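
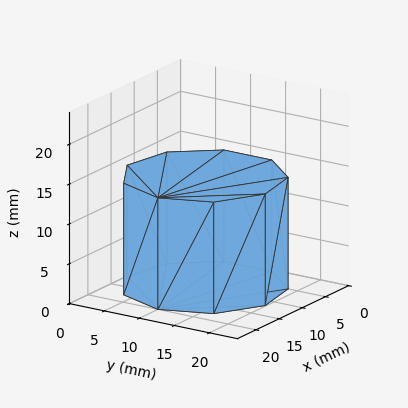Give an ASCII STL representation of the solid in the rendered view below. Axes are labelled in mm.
Reading the render: the shape is a regular 9-sided prism (a cylinder approximated with 9 flat sides), circumscribed radius ≈ 10 mm, height ≈ 14 mm (dimensions read to the nearest mm from the axis ticks). For the STL, each face is triangulated and given an outward normal.

solid part
  facet normal 0.0000 0.0000 -1.0000
    outer loop
      vertex 11.74 19.85 0.00
      vertex 17.66 16.43 0.00
      vertex 20.00 10.00 0.00
    endloop
  endfacet
  facet normal 0.0000 0.0000 -1.0000
    outer loop
      vertex 5.00 18.66 0.00
      vertex 11.74 19.85 0.00
      vertex 20.00 10.00 0.00
    endloop
  endfacet
  facet normal 0.0000 0.0000 -1.0000
    outer loop
      vertex 0.60 13.42 0.00
      vertex 5.00 18.66 0.00
      vertex 20.00 10.00 0.00
    endloop
  endfacet
  facet normal 0.0000 0.0000 -1.0000
    outer loop
      vertex 0.60 6.58 0.00
      vertex 0.60 13.42 0.00
      vertex 20.00 10.00 0.00
    endloop
  endfacet
  facet normal 0.0000 0.0000 -1.0000
    outer loop
      vertex 5.00 1.34 0.00
      vertex 0.60 6.58 0.00
      vertex 20.00 10.00 0.00
    endloop
  endfacet
  facet normal 0.0000 0.0000 -1.0000
    outer loop
      vertex 11.74 0.15 0.00
      vertex 5.00 1.34 0.00
      vertex 20.00 10.00 0.00
    endloop
  endfacet
  facet normal 0.0000 0.0000 -1.0000
    outer loop
      vertex 17.66 3.57 0.00
      vertex 11.74 0.15 0.00
      vertex 20.00 10.00 0.00
    endloop
  endfacet
  facet normal 0.0000 0.0000 1.0000
    outer loop
      vertex 20.00 10.00 14.00
      vertex 17.66 16.43 14.00
      vertex 11.74 19.85 14.00
    endloop
  endfacet
  facet normal 0.0000 0.0000 1.0000
    outer loop
      vertex 20.00 10.00 14.00
      vertex 11.74 19.85 14.00
      vertex 5.00 18.66 14.00
    endloop
  endfacet
  facet normal 0.0000 0.0000 1.0000
    outer loop
      vertex 20.00 10.00 14.00
      vertex 5.00 18.66 14.00
      vertex 0.60 13.42 14.00
    endloop
  endfacet
  facet normal 0.0000 0.0000 1.0000
    outer loop
      vertex 20.00 10.00 14.00
      vertex 0.60 13.42 14.00
      vertex 0.60 6.58 14.00
    endloop
  endfacet
  facet normal 0.0000 0.0000 1.0000
    outer loop
      vertex 20.00 10.00 14.00
      vertex 0.60 6.58 14.00
      vertex 5.00 1.34 14.00
    endloop
  endfacet
  facet normal 0.0000 0.0000 1.0000
    outer loop
      vertex 20.00 10.00 14.00
      vertex 5.00 1.34 14.00
      vertex 11.74 0.15 14.00
    endloop
  endfacet
  facet normal 0.0000 0.0000 1.0000
    outer loop
      vertex 20.00 10.00 14.00
      vertex 11.74 0.15 14.00
      vertex 17.66 3.57 14.00
    endloop
  endfacet
  facet normal 0.9397 0.3420 0.0000
    outer loop
      vertex 20.00 10.00 0.00
      vertex 17.66 16.43 0.00
      vertex 17.66 16.43 14.00
    endloop
  endfacet
  facet normal 0.9397 0.3420 0.0000
    outer loop
      vertex 20.00 10.00 0.00
      vertex 17.66 16.43 14.00
      vertex 20.00 10.00 14.00
    endloop
  endfacet
  facet normal 0.5002 0.8659 0.0000
    outer loop
      vertex 17.66 16.43 0.00
      vertex 11.74 19.85 0.00
      vertex 11.74 19.85 14.00
    endloop
  endfacet
  facet normal 0.5002 0.8659 0.0000
    outer loop
      vertex 17.66 16.43 0.00
      vertex 11.74 19.85 14.00
      vertex 17.66 16.43 14.00
    endloop
  endfacet
  facet normal -0.1739 0.9848 0.0000
    outer loop
      vertex 11.74 19.85 0.00
      vertex 5.00 18.66 0.00
      vertex 5.00 18.66 14.00
    endloop
  endfacet
  facet normal -0.1739 0.9848 0.0000
    outer loop
      vertex 11.74 19.85 0.00
      vertex 5.00 18.66 14.00
      vertex 11.74 19.85 14.00
    endloop
  endfacet
  facet normal -0.7658 0.6431 0.0000
    outer loop
      vertex 5.00 18.66 0.00
      vertex 0.60 13.42 0.00
      vertex 0.60 13.42 14.00
    endloop
  endfacet
  facet normal -0.7658 0.6431 0.0000
    outer loop
      vertex 5.00 18.66 0.00
      vertex 0.60 13.42 14.00
      vertex 5.00 18.66 14.00
    endloop
  endfacet
  facet normal -1.0000 0.0000 0.0000
    outer loop
      vertex 0.60 13.42 0.00
      vertex 0.60 6.58 0.00
      vertex 0.60 6.58 14.00
    endloop
  endfacet
  facet normal -1.0000 0.0000 0.0000
    outer loop
      vertex 0.60 13.42 0.00
      vertex 0.60 6.58 14.00
      vertex 0.60 13.42 14.00
    endloop
  endfacet
  facet normal -0.7658 -0.6431 0.0000
    outer loop
      vertex 0.60 6.58 0.00
      vertex 5.00 1.34 0.00
      vertex 5.00 1.34 14.00
    endloop
  endfacet
  facet normal -0.7658 -0.6431 0.0000
    outer loop
      vertex 0.60 6.58 0.00
      vertex 5.00 1.34 14.00
      vertex 0.60 6.58 14.00
    endloop
  endfacet
  facet normal -0.1739 -0.9848 0.0000
    outer loop
      vertex 5.00 1.34 0.00
      vertex 11.74 0.15 0.00
      vertex 11.74 0.15 14.00
    endloop
  endfacet
  facet normal -0.1739 -0.9848 0.0000
    outer loop
      vertex 5.00 1.34 0.00
      vertex 11.74 0.15 14.00
      vertex 5.00 1.34 14.00
    endloop
  endfacet
  facet normal 0.5002 -0.8659 0.0000
    outer loop
      vertex 11.74 0.15 0.00
      vertex 17.66 3.57 0.00
      vertex 17.66 3.57 14.00
    endloop
  endfacet
  facet normal 0.5002 -0.8659 0.0000
    outer loop
      vertex 11.74 0.15 0.00
      vertex 17.66 3.57 14.00
      vertex 11.74 0.15 14.00
    endloop
  endfacet
  facet normal 0.9397 -0.3420 0.0000
    outer loop
      vertex 17.66 3.57 0.00
      vertex 20.00 10.00 0.00
      vertex 20.00 10.00 14.00
    endloop
  endfacet
  facet normal 0.9397 -0.3420 0.0000
    outer loop
      vertex 17.66 3.57 0.00
      vertex 20.00 10.00 14.00
      vertex 17.66 3.57 14.00
    endloop
  endfacet
endsolid part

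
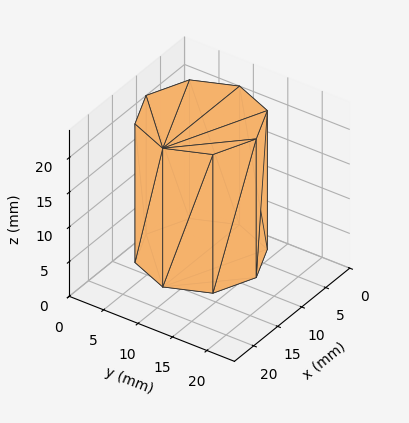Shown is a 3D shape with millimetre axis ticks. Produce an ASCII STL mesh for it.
Reading the render: the shape is a regular 8-sided prism (a cylinder approximated with 8 flat sides), circumscribed radius ≈ 8 mm, height ≈ 20 mm (dimensions read to the nearest mm from the axis ticks). For the STL, each face is triangulated and given an outward normal.

solid part
  facet normal 0.0000 0.0000 -1.0000
    outer loop
      vertex 8.00 16.00 0.00
      vertex 13.66 13.66 0.00
      vertex 16.00 8.00 0.00
    endloop
  endfacet
  facet normal 0.0000 0.0000 -1.0000
    outer loop
      vertex 2.34 13.66 0.00
      vertex 8.00 16.00 0.00
      vertex 16.00 8.00 0.00
    endloop
  endfacet
  facet normal 0.0000 0.0000 -1.0000
    outer loop
      vertex 0.00 8.00 0.00
      vertex 2.34 13.66 0.00
      vertex 16.00 8.00 0.00
    endloop
  endfacet
  facet normal 0.0000 0.0000 -1.0000
    outer loop
      vertex 2.34 2.34 0.00
      vertex 0.00 8.00 0.00
      vertex 16.00 8.00 0.00
    endloop
  endfacet
  facet normal 0.0000 0.0000 -1.0000
    outer loop
      vertex 8.00 0.00 0.00
      vertex 2.34 2.34 0.00
      vertex 16.00 8.00 0.00
    endloop
  endfacet
  facet normal 0.0000 0.0000 -1.0000
    outer loop
      vertex 13.66 2.34 0.00
      vertex 8.00 0.00 0.00
      vertex 16.00 8.00 0.00
    endloop
  endfacet
  facet normal 0.0000 0.0000 1.0000
    outer loop
      vertex 16.00 8.00 20.00
      vertex 13.66 13.66 20.00
      vertex 8.00 16.00 20.00
    endloop
  endfacet
  facet normal 0.0000 0.0000 1.0000
    outer loop
      vertex 16.00 8.00 20.00
      vertex 8.00 16.00 20.00
      vertex 2.34 13.66 20.00
    endloop
  endfacet
  facet normal 0.0000 0.0000 1.0000
    outer loop
      vertex 16.00 8.00 20.00
      vertex 2.34 13.66 20.00
      vertex 0.00 8.00 20.00
    endloop
  endfacet
  facet normal 0.0000 0.0000 1.0000
    outer loop
      vertex 16.00 8.00 20.00
      vertex 0.00 8.00 20.00
      vertex 2.34 2.34 20.00
    endloop
  endfacet
  facet normal 0.0000 0.0000 1.0000
    outer loop
      vertex 16.00 8.00 20.00
      vertex 2.34 2.34 20.00
      vertex 8.00 0.00 20.00
    endloop
  endfacet
  facet normal 0.0000 0.0000 1.0000
    outer loop
      vertex 16.00 8.00 20.00
      vertex 8.00 0.00 20.00
      vertex 13.66 2.34 20.00
    endloop
  endfacet
  facet normal 0.9241 0.3821 0.0000
    outer loop
      vertex 16.00 8.00 0.00
      vertex 13.66 13.66 0.00
      vertex 13.66 13.66 20.00
    endloop
  endfacet
  facet normal 0.9241 0.3821 0.0000
    outer loop
      vertex 16.00 8.00 0.00
      vertex 13.66 13.66 20.00
      vertex 16.00 8.00 20.00
    endloop
  endfacet
  facet normal 0.3821 0.9241 0.0000
    outer loop
      vertex 13.66 13.66 0.00
      vertex 8.00 16.00 0.00
      vertex 8.00 16.00 20.00
    endloop
  endfacet
  facet normal 0.3821 0.9241 0.0000
    outer loop
      vertex 13.66 13.66 0.00
      vertex 8.00 16.00 20.00
      vertex 13.66 13.66 20.00
    endloop
  endfacet
  facet normal -0.3821 0.9241 0.0000
    outer loop
      vertex 8.00 16.00 0.00
      vertex 2.34 13.66 0.00
      vertex 2.34 13.66 20.00
    endloop
  endfacet
  facet normal -0.3821 0.9241 0.0000
    outer loop
      vertex 8.00 16.00 0.00
      vertex 2.34 13.66 20.00
      vertex 8.00 16.00 20.00
    endloop
  endfacet
  facet normal -0.9241 0.3821 0.0000
    outer loop
      vertex 2.34 13.66 0.00
      vertex 0.00 8.00 0.00
      vertex 0.00 8.00 20.00
    endloop
  endfacet
  facet normal -0.9241 0.3821 0.0000
    outer loop
      vertex 2.34 13.66 0.00
      vertex 0.00 8.00 20.00
      vertex 2.34 13.66 20.00
    endloop
  endfacet
  facet normal -0.9241 -0.3821 0.0000
    outer loop
      vertex 0.00 8.00 0.00
      vertex 2.34 2.34 0.00
      vertex 2.34 2.34 20.00
    endloop
  endfacet
  facet normal -0.9241 -0.3821 0.0000
    outer loop
      vertex 0.00 8.00 0.00
      vertex 2.34 2.34 20.00
      vertex 0.00 8.00 20.00
    endloop
  endfacet
  facet normal -0.3821 -0.9241 0.0000
    outer loop
      vertex 2.34 2.34 0.00
      vertex 8.00 0.00 0.00
      vertex 8.00 0.00 20.00
    endloop
  endfacet
  facet normal -0.3821 -0.9241 0.0000
    outer loop
      vertex 2.34 2.34 0.00
      vertex 8.00 0.00 20.00
      vertex 2.34 2.34 20.00
    endloop
  endfacet
  facet normal 0.3821 -0.9241 0.0000
    outer loop
      vertex 8.00 0.00 0.00
      vertex 13.66 2.34 0.00
      vertex 13.66 2.34 20.00
    endloop
  endfacet
  facet normal 0.3821 -0.9241 0.0000
    outer loop
      vertex 8.00 0.00 0.00
      vertex 13.66 2.34 20.00
      vertex 8.00 0.00 20.00
    endloop
  endfacet
  facet normal 0.9241 -0.3821 0.0000
    outer loop
      vertex 13.66 2.34 0.00
      vertex 16.00 8.00 0.00
      vertex 16.00 8.00 20.00
    endloop
  endfacet
  facet normal 0.9241 -0.3821 0.0000
    outer loop
      vertex 13.66 2.34 0.00
      vertex 16.00 8.00 20.00
      vertex 13.66 2.34 20.00
    endloop
  endfacet
endsolid part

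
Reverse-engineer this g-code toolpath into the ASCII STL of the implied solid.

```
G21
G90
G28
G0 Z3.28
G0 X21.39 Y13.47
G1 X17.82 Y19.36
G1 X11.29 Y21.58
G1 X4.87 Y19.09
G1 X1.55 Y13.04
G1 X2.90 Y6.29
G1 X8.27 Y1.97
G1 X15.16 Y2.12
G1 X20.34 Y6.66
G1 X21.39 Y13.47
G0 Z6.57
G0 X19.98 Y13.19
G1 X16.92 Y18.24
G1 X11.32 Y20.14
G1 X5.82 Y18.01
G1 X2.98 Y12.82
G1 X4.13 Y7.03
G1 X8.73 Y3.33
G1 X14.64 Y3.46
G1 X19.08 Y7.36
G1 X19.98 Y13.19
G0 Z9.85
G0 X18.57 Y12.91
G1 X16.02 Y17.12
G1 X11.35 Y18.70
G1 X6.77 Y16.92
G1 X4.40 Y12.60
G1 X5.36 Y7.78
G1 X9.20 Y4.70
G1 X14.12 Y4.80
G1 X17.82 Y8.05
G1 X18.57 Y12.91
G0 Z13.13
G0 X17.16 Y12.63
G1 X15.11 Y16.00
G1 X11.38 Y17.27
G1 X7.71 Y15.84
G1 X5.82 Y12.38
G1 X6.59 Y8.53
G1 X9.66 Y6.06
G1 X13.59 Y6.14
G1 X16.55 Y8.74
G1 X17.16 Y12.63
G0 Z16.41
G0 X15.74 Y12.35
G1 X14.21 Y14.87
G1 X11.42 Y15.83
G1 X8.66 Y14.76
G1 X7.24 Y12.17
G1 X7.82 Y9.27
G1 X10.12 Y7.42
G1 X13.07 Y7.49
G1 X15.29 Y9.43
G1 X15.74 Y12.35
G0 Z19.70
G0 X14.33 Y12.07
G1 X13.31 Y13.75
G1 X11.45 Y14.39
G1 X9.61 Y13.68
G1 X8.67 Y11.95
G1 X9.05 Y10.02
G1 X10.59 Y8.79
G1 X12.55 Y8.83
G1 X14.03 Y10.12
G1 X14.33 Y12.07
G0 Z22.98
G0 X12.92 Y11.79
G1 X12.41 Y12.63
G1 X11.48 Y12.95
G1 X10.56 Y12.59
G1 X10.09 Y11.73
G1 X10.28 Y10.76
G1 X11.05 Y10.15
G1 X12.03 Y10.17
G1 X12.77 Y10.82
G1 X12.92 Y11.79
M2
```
solid part
  facet normal 0.0000 0.0000 -1.0000
    outer loop
      vertex 11.26 23.02 0.00
      vertex 18.72 20.48 0.00
      vertex 22.80 13.75 0.00
    endloop
  endfacet
  facet normal 0.0000 0.0000 -1.0000
    outer loop
      vertex 3.92 20.17 0.00
      vertex 11.26 23.02 0.00
      vertex 22.80 13.75 0.00
    endloop
  endfacet
  facet normal 0.0000 0.0000 -1.0000
    outer loop
      vertex 0.13 13.26 0.00
      vertex 3.92 20.17 0.00
      vertex 22.80 13.75 0.00
    endloop
  endfacet
  facet normal 0.0000 0.0000 -1.0000
    outer loop
      vertex 1.67 5.54 0.00
      vertex 0.13 13.26 0.00
      vertex 22.80 13.75 0.00
    endloop
  endfacet
  facet normal 0.0000 0.0000 -1.0000
    outer loop
      vertex 7.81 0.61 0.00
      vertex 1.67 5.54 0.00
      vertex 22.80 13.75 0.00
    endloop
  endfacet
  facet normal 0.0000 0.0000 -1.0000
    outer loop
      vertex 15.68 0.78 0.00
      vertex 7.81 0.61 0.00
      vertex 22.80 13.75 0.00
    endloop
  endfacet
  facet normal 0.0000 0.0000 -1.0000
    outer loop
      vertex 21.60 5.97 0.00
      vertex 15.68 0.78 0.00
      vertex 22.80 13.75 0.00
    endloop
  endfacet
  facet normal 0.7907 0.4793 0.3808
    outer loop
      vertex 22.80 13.75 0.00
      vertex 18.72 20.48 0.00
      vertex 11.51 11.51 26.26
    endloop
  endfacet
  facet normal 0.2980 0.8753 0.3808
    outer loop
      vertex 18.72 20.48 0.00
      vertex 11.26 23.02 0.00
      vertex 11.51 11.51 26.26
    endloop
  endfacet
  facet normal -0.3347 0.8619 0.3810
    outer loop
      vertex 11.26 23.02 0.00
      vertex 3.92 20.17 0.00
      vertex 11.51 11.51 26.26
    endloop
  endfacet
  facet normal -0.8107 0.4446 0.3809
    outer loop
      vertex 3.92 20.17 0.00
      vertex 0.13 13.26 0.00
      vertex 11.51 11.51 26.26
    endloop
  endfacet
  facet normal -0.9068 -0.1809 0.3809
    outer loop
      vertex 0.13 13.26 0.00
      vertex 1.67 5.54 0.00
      vertex 11.51 11.51 26.26
    endloop
  endfacet
  facet normal -0.5789 -0.7210 0.3808
    outer loop
      vertex 1.67 5.54 0.00
      vertex 7.81 0.61 0.00
      vertex 11.51 11.51 26.26
    endloop
  endfacet
  facet normal 0.0200 -0.9244 0.3809
    outer loop
      vertex 7.81 0.61 0.00
      vertex 15.68 0.78 0.00
      vertex 11.51 11.51 26.26
    endloop
  endfacet
  facet normal 0.6095 -0.6953 0.3809
    outer loop
      vertex 15.68 0.78 0.00
      vertex 21.60 5.97 0.00
      vertex 11.51 11.51 26.26
    endloop
  endfacet
  facet normal 0.9138 -0.1410 0.3809
    outer loop
      vertex 21.60 5.97 0.00
      vertex 22.80 13.75 0.00
      vertex 11.51 11.51 26.26
    endloop
  endfacet
endsolid part

The G0 Z moves step by Δz≈3.28 mm. The G1 loops shrink linearly with z, so the solid tapers from its base footprint up to z≈26.3. Closing with a flat bottom cap and the tapered top and triangulating gives 16 facets — a regular 9-sided pyramid, base circumscribed radius ≈ 11.5 mm, apex at z ≈ 26.3 mm.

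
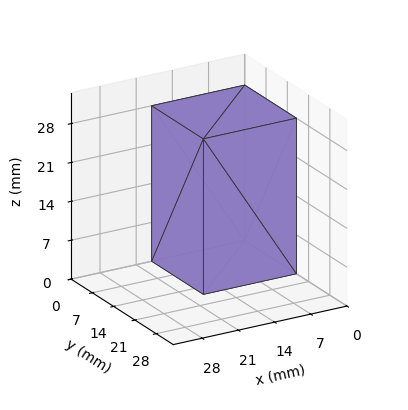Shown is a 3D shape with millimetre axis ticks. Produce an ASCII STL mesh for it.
Reading the render: the shape is a rectangular box, roughly 18 × 17 mm footprint and 28 mm tall (dimensions read to the nearest mm from the axis ticks). For the STL, each face is triangulated and given an outward normal.

solid part
  facet normal 0.0000 0.0000 -1.0000
    outer loop
      vertex 18.000 17.000 0.000
      vertex 18.000 0.000 0.000
      vertex 0.000 0.000 0.000
    endloop
  endfacet
  facet normal 0.0000 0.0000 -1.0000
    outer loop
      vertex 0.000 17.000 0.000
      vertex 18.000 17.000 0.000
      vertex 0.000 0.000 0.000
    endloop
  endfacet
  facet normal 0.0000 0.0000 1.0000
    outer loop
      vertex 0.000 0.000 28.000
      vertex 18.000 0.000 28.000
      vertex 18.000 17.000 28.000
    endloop
  endfacet
  facet normal 0.0000 0.0000 1.0000
    outer loop
      vertex 0.000 0.000 28.000
      vertex 18.000 17.000 28.000
      vertex 0.000 17.000 28.000
    endloop
  endfacet
  facet normal 0.0000 -1.0000 0.0000
    outer loop
      vertex 0.000 0.000 0.000
      vertex 18.000 0.000 0.000
      vertex 18.000 0.000 28.000
    endloop
  endfacet
  facet normal 0.0000 -1.0000 0.0000
    outer loop
      vertex 0.000 0.000 0.000
      vertex 18.000 0.000 28.000
      vertex 0.000 0.000 28.000
    endloop
  endfacet
  facet normal 0.0000 1.0000 0.0000
    outer loop
      vertex 18.000 17.000 28.000
      vertex 18.000 17.000 0.000
      vertex 0.000 17.000 0.000
    endloop
  endfacet
  facet normal 0.0000 1.0000 0.0000
    outer loop
      vertex 0.000 17.000 28.000
      vertex 18.000 17.000 28.000
      vertex 0.000 17.000 0.000
    endloop
  endfacet
  facet normal -1.0000 0.0000 0.0000
    outer loop
      vertex 0.000 17.000 28.000
      vertex 0.000 17.000 0.000
      vertex 0.000 0.000 0.000
    endloop
  endfacet
  facet normal -1.0000 0.0000 0.0000
    outer loop
      vertex 0.000 0.000 28.000
      vertex 0.000 17.000 28.000
      vertex 0.000 0.000 0.000
    endloop
  endfacet
  facet normal 1.0000 0.0000 0.0000
    outer loop
      vertex 18.000 0.000 0.000
      vertex 18.000 17.000 0.000
      vertex 18.000 17.000 28.000
    endloop
  endfacet
  facet normal 1.0000 0.0000 0.0000
    outer loop
      vertex 18.000 0.000 0.000
      vertex 18.000 17.000 28.000
      vertex 18.000 0.000 28.000
    endloop
  endfacet
endsolid part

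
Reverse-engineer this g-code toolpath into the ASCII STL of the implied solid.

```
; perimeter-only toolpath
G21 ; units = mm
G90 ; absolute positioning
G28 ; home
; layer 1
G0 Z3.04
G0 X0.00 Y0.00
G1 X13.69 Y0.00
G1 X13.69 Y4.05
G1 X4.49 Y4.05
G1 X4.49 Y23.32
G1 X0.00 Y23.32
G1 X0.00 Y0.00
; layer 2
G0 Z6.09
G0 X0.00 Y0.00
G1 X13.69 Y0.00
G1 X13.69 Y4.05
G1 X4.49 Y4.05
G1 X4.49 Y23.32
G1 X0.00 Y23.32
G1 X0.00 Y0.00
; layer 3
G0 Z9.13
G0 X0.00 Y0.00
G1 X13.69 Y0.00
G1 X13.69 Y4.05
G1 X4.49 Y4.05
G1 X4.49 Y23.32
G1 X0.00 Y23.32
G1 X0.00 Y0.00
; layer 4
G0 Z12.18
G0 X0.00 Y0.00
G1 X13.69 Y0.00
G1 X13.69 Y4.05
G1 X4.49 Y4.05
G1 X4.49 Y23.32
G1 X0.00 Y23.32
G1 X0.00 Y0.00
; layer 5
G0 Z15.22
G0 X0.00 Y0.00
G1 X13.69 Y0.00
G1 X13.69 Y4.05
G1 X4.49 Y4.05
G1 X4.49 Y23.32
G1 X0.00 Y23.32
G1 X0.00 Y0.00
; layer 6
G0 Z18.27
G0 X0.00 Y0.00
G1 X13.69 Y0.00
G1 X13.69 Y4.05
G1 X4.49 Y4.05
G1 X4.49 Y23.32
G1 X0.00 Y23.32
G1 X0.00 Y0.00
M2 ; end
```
solid part
  facet normal 0.0000 0.0000 -1.0000
    outer loop
      vertex 13.69 4.05 0.00
      vertex 13.69 0.00 0.00
      vertex 0.00 0.00 0.00
    endloop
  endfacet
  facet normal 0.0000 0.0000 -1.0000
    outer loop
      vertex 4.49 4.05 0.00
      vertex 13.69 4.05 0.00
      vertex 0.00 0.00 0.00
    endloop
  endfacet
  facet normal 0.0000 0.0000 -1.0000
    outer loop
      vertex 4.49 23.32 0.00
      vertex 4.49 4.05 0.00
      vertex 0.00 0.00 0.00
    endloop
  endfacet
  facet normal 0.0000 0.0000 -1.0000
    outer loop
      vertex 0.00 23.32 0.00
      vertex 4.49 23.32 0.00
      vertex 0.00 0.00 0.00
    endloop
  endfacet
  facet normal 0.0000 0.0000 1.0000
    outer loop
      vertex 0.00 0.00 18.27
      vertex 13.69 0.00 18.27
      vertex 13.69 4.05 18.27
    endloop
  endfacet
  facet normal 0.0000 0.0000 1.0000
    outer loop
      vertex 0.00 0.00 18.27
      vertex 13.69 4.05 18.27
      vertex 4.49 4.05 18.27
    endloop
  endfacet
  facet normal 0.0000 0.0000 1.0000
    outer loop
      vertex 0.00 0.00 18.27
      vertex 4.49 4.05 18.27
      vertex 4.49 23.32 18.27
    endloop
  endfacet
  facet normal 0.0000 0.0000 1.0000
    outer loop
      vertex 0.00 0.00 18.27
      vertex 4.49 23.32 18.27
      vertex 0.00 23.32 18.27
    endloop
  endfacet
  facet normal 0.0000 -1.0000 0.0000
    outer loop
      vertex 0.00 0.00 0.00
      vertex 13.69 0.00 0.00
      vertex 13.69 0.00 18.27
    endloop
  endfacet
  facet normal 0.0000 -1.0000 0.0000
    outer loop
      vertex 0.00 0.00 0.00
      vertex 13.69 0.00 18.27
      vertex 0.00 0.00 18.27
    endloop
  endfacet
  facet normal 1.0000 0.0000 0.0000
    outer loop
      vertex 13.69 0.00 0.00
      vertex 13.69 4.05 0.00
      vertex 13.69 4.05 18.27
    endloop
  endfacet
  facet normal 1.0000 0.0000 0.0000
    outer loop
      vertex 13.69 0.00 0.00
      vertex 13.69 4.05 18.27
      vertex 13.69 0.00 18.27
    endloop
  endfacet
  facet normal 0.0000 1.0000 0.0000
    outer loop
      vertex 13.69 4.05 0.00
      vertex 4.49 4.05 0.00
      vertex 4.49 4.05 18.27
    endloop
  endfacet
  facet normal 0.0000 1.0000 0.0000
    outer loop
      vertex 13.69 4.05 0.00
      vertex 4.49 4.05 18.27
      vertex 13.69 4.05 18.27
    endloop
  endfacet
  facet normal 1.0000 0.0000 0.0000
    outer loop
      vertex 4.49 4.05 0.00
      vertex 4.49 23.32 0.00
      vertex 4.49 23.32 18.27
    endloop
  endfacet
  facet normal 1.0000 0.0000 0.0000
    outer loop
      vertex 4.49 4.05 0.00
      vertex 4.49 23.32 18.27
      vertex 4.49 4.05 18.27
    endloop
  endfacet
  facet normal 0.0000 1.0000 0.0000
    outer loop
      vertex 4.49 23.32 0.00
      vertex 0.00 23.32 0.00
      vertex 0.00 23.32 18.27
    endloop
  endfacet
  facet normal 0.0000 1.0000 0.0000
    outer loop
      vertex 4.49 23.32 0.00
      vertex 0.00 23.32 18.27
      vertex 4.49 23.32 18.27
    endloop
  endfacet
  facet normal -1.0000 0.0000 0.0000
    outer loop
      vertex 0.00 23.32 0.00
      vertex 0.00 0.00 0.00
      vertex 0.00 0.00 18.27
    endloop
  endfacet
  facet normal -1.0000 0.0000 0.0000
    outer loop
      vertex 0.00 23.32 0.00
      vertex 0.00 0.00 18.27
      vertex 0.00 23.32 18.27
    endloop
  endfacet
endsolid part

The G0 Z moves step by Δz≈3.04 mm. Every layer's G1 loop is the same polygon, so the solid is a straight extrusion of it from z=0 to z≈18.3. Closing with flat bottom and top caps and triangulating gives 20 facets — an L-shaped prism: outer 13.7 × 23.3 mm, arm thicknesses ≈ 4.05 mm (horizontal) and 4.49 mm (vertical), extruded 18.3 mm in z.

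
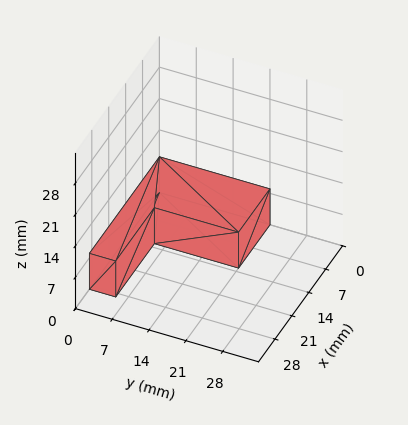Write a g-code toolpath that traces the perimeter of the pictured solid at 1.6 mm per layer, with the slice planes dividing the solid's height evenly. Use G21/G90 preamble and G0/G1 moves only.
Reading the render: the shape is an L-shaped prism: outer 29 × 21 mm, arm thicknesses ≈ 5 mm (horizontal) and 13 mm (vertical), extruded 8 mm in z (dimensions read to the nearest mm from the axis ticks). For the g-code, the solid's height is divided into equal slices at the stated Δz and each level perimeter traced with G1 moves after a G0 lift.

; perimeter-only toolpath
G21 ; units = mm
G90 ; absolute positioning
G28 ; home
; layer 1
G0 Z1.6
G0 X0.0 Y0.0
G1 X29.0 Y0.0
G1 X29.0 Y5.0
G1 X13.0 Y5.0
G1 X13.0 Y21.0
G1 X0.0 Y21.0
G1 X0.0 Y0.0
; layer 2
G0 Z3.2
G0 X0.0 Y0.0
G1 X29.0 Y0.0
G1 X29.0 Y5.0
G1 X13.0 Y5.0
G1 X13.0 Y21.0
G1 X0.0 Y21.0
G1 X0.0 Y0.0
; layer 3
G0 Z4.8
G0 X0.0 Y0.0
G1 X29.0 Y0.0
G1 X29.0 Y5.0
G1 X13.0 Y5.0
G1 X13.0 Y21.0
G1 X0.0 Y21.0
G1 X0.0 Y0.0
; layer 4
G0 Z6.4
G0 X0.0 Y0.0
G1 X29.0 Y0.0
G1 X29.0 Y5.0
G1 X13.0 Y5.0
G1 X13.0 Y21.0
G1 X0.0 Y21.0
G1 X0.0 Y0.0
; layer 5
G0 Z8.0
G0 X0.0 Y0.0
G1 X29.0 Y0.0
G1 X29.0 Y5.0
G1 X13.0 Y5.0
G1 X13.0 Y21.0
G1 X0.0 Y21.0
G1 X0.0 Y0.0
M2 ; end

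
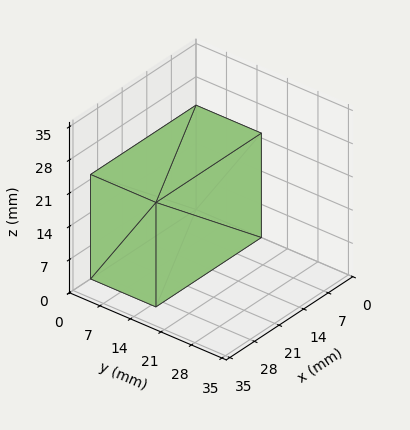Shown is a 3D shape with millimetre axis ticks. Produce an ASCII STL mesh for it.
Reading the render: the shape is a rectangular box, roughly 30 × 15 mm footprint and 22 mm tall (dimensions read to the nearest mm from the axis ticks). For the STL, each face is triangulated and given an outward normal.

solid part
  facet normal 0.0000 0.0000 -1.0000
    outer loop
      vertex 30.0 15.0 0.0
      vertex 30.0 0.0 0.0
      vertex 0.0 0.0 0.0
    endloop
  endfacet
  facet normal 0.0000 0.0000 -1.0000
    outer loop
      vertex 0.0 15.0 0.0
      vertex 30.0 15.0 0.0
      vertex 0.0 0.0 0.0
    endloop
  endfacet
  facet normal 0.0000 0.0000 1.0000
    outer loop
      vertex 0.0 0.0 22.0
      vertex 30.0 0.0 22.0
      vertex 30.0 15.0 22.0
    endloop
  endfacet
  facet normal 0.0000 0.0000 1.0000
    outer loop
      vertex 0.0 0.0 22.0
      vertex 30.0 15.0 22.0
      vertex 0.0 15.0 22.0
    endloop
  endfacet
  facet normal 0.0000 -1.0000 0.0000
    outer loop
      vertex 0.0 0.0 0.0
      vertex 30.0 0.0 0.0
      vertex 30.0 0.0 22.0
    endloop
  endfacet
  facet normal 0.0000 -1.0000 0.0000
    outer loop
      vertex 0.0 0.0 0.0
      vertex 30.0 0.0 22.0
      vertex 0.0 0.0 22.0
    endloop
  endfacet
  facet normal 0.0000 1.0000 0.0000
    outer loop
      vertex 30.0 15.0 22.0
      vertex 30.0 15.0 0.0
      vertex 0.0 15.0 0.0
    endloop
  endfacet
  facet normal 0.0000 1.0000 0.0000
    outer loop
      vertex 0.0 15.0 22.0
      vertex 30.0 15.0 22.0
      vertex 0.0 15.0 0.0
    endloop
  endfacet
  facet normal -1.0000 0.0000 0.0000
    outer loop
      vertex 0.0 15.0 22.0
      vertex 0.0 15.0 0.0
      vertex 0.0 0.0 0.0
    endloop
  endfacet
  facet normal -1.0000 0.0000 0.0000
    outer loop
      vertex 0.0 0.0 22.0
      vertex 0.0 15.0 22.0
      vertex 0.0 0.0 0.0
    endloop
  endfacet
  facet normal 1.0000 0.0000 0.0000
    outer loop
      vertex 30.0 0.0 0.0
      vertex 30.0 15.0 0.0
      vertex 30.0 15.0 22.0
    endloop
  endfacet
  facet normal 1.0000 0.0000 0.0000
    outer loop
      vertex 30.0 0.0 0.0
      vertex 30.0 15.0 22.0
      vertex 30.0 0.0 22.0
    endloop
  endfacet
endsolid part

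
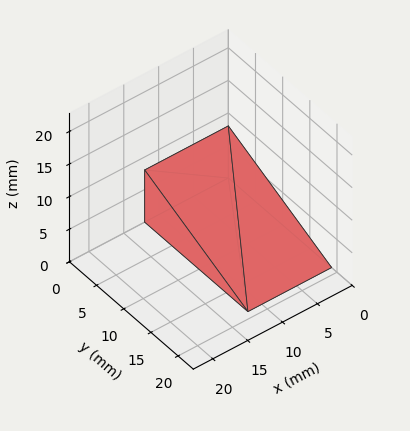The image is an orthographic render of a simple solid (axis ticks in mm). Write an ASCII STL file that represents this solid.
Reading the render: the shape is a wedge (ramp): 12 × 19 mm base, rising to 8 mm along the y=0 edge and sloping linearly to z=0 at y=19 (dimensions read to the nearest mm from the axis ticks). For the STL, each face is triangulated and given an outward normal.

solid part
  facet normal 0.0000 0.0000 -1.0000
    outer loop
      vertex 12.000 19.000 0.000
      vertex 12.000 0.000 0.000
      vertex 0.000 0.000 0.000
    endloop
  endfacet
  facet normal 0.0000 0.0000 -1.0000
    outer loop
      vertex 0.000 19.000 0.000
      vertex 12.000 19.000 0.000
      vertex 0.000 0.000 0.000
    endloop
  endfacet
  facet normal 0.0000 -1.0000 0.0000
    outer loop
      vertex 0.000 0.000 0.000
      vertex 12.000 0.000 0.000
      vertex 12.000 0.000 8.000
    endloop
  endfacet
  facet normal 0.0000 -1.0000 0.0000
    outer loop
      vertex 0.000 0.000 0.000
      vertex 12.000 0.000 8.000
      vertex 0.000 0.000 8.000
    endloop
  endfacet
  facet normal 0.0000 0.3881 0.9216
    outer loop
      vertex 0.000 0.000 8.000
      vertex 12.000 0.000 8.000
      vertex 12.000 19.000 0.000
    endloop
  endfacet
  facet normal 0.0000 0.3881 0.9216
    outer loop
      vertex 0.000 0.000 8.000
      vertex 12.000 19.000 0.000
      vertex 0.000 19.000 0.000
    endloop
  endfacet
  facet normal -1.0000 0.0000 0.0000
    outer loop
      vertex 0.000 0.000 8.000
      vertex 0.000 19.000 0.000
      vertex 0.000 0.000 0.000
    endloop
  endfacet
  facet normal 1.0000 0.0000 0.0000
    outer loop
      vertex 12.000 0.000 0.000
      vertex 12.000 19.000 0.000
      vertex 12.000 0.000 8.000
    endloop
  endfacet
endsolid part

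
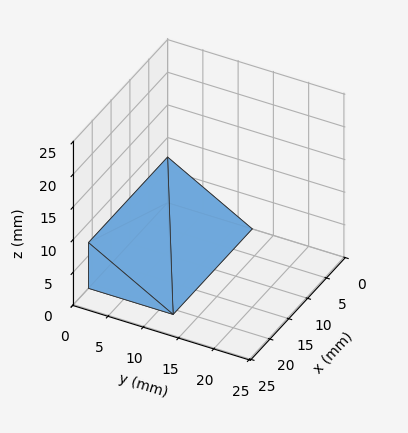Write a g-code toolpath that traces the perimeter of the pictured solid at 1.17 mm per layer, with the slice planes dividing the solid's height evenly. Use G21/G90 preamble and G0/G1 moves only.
Reading the render: the shape is a wedge (ramp): 21 × 12 mm base, rising to 7 mm along the y=0 edge and sloping linearly to z=0 at y=12 (dimensions read to the nearest mm from the axis ticks). For the g-code, the solid's height is divided into equal slices at the stated Δz and each level perimeter traced with G1 moves after a G0 lift.

; perimeter-only toolpath
G21 ; units = mm
G90 ; absolute positioning
G28 ; home
; layer 1
G0 Z1.17
G0 X0.00 Y0.00
G1 X21.00 Y0.00
G1 X21.00 Y10.00
G1 X0.00 Y10.00
G1 X0.00 Y0.00
; layer 2
G0 Z2.33
G0 X0.00 Y0.00
G1 X21.00 Y0.00
G1 X21.00 Y8.00
G1 X0.00 Y8.00
G1 X0.00 Y0.00
; layer 3
G0 Z3.50
G0 X0.00 Y0.00
G1 X21.00 Y0.00
G1 X21.00 Y6.00
G1 X0.00 Y6.00
G1 X0.00 Y0.00
; layer 4
G0 Z4.67
G0 X0.00 Y0.00
G1 X21.00 Y0.00
G1 X21.00 Y4.00
G1 X0.00 Y4.00
G1 X0.00 Y0.00
; layer 5
G0 Z5.83
G0 X0.00 Y0.00
G1 X21.00 Y0.00
G1 X21.00 Y2.00
G1 X0.00 Y2.00
G1 X0.00 Y0.00
M2 ; end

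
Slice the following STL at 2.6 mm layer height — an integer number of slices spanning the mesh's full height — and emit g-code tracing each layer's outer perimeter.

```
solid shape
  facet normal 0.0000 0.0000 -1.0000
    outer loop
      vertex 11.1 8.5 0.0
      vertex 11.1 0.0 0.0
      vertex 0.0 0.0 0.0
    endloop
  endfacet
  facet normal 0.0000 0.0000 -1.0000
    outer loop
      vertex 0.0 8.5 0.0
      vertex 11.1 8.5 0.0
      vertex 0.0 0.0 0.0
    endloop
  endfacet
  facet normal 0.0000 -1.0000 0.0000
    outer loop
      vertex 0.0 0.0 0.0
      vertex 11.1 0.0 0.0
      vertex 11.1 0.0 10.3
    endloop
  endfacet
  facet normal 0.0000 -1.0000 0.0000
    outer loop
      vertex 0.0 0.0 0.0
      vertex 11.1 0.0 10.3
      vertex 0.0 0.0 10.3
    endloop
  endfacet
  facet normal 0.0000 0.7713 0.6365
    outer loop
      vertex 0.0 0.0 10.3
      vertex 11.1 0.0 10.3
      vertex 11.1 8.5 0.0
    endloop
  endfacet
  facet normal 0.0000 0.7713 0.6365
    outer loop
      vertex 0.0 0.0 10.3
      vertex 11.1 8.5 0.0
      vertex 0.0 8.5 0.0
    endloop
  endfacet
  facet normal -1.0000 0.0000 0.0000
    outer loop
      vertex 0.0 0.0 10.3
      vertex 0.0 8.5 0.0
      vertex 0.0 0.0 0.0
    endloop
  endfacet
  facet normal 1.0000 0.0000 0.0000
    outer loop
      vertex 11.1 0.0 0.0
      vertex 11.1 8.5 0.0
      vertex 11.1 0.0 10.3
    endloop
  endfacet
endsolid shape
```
; perimeter-only toolpath
G21 ; units = mm
G90 ; absolute positioning
G28 ; home
; layer 1
G0 Z2.6
G0 X0.0 Y0.0
G1 X11.1 Y0.0
G1 X11.1 Y6.4
G1 X0.0 Y6.4
G1 X0.0 Y0.0
; layer 2
G0 Z5.2
G0 X0.0 Y0.0
G1 X11.1 Y0.0
G1 X11.1 Y4.2
G1 X0.0 Y4.2
G1 X0.0 Y0.0
; layer 3
G0 Z7.7
G0 X0.0 Y0.0
G1 X11.1 Y0.0
G1 X11.1 Y2.1
G1 X0.0 Y2.1
G1 X0.0 Y0.0
M2 ; end

The solid is a wedge (ramp): 11.1 × 8.5 mm base, rising to 10.3 mm along the y=0 edge and sloping linearly to z=0 at y=8.5. Slicing at Δz = 2.6 mm — 4 equal slices spanning the solid's height, so layer i sits at z = i·h/4 — gives 3 non-empty perimeters. Each is a 4-segment closed polygon; G0 lifts to the layer z and rapids to the start vertex, then G1 traces the edges. The cross-section shrinks linearly with z (the slice at the apex is degenerate and omitted).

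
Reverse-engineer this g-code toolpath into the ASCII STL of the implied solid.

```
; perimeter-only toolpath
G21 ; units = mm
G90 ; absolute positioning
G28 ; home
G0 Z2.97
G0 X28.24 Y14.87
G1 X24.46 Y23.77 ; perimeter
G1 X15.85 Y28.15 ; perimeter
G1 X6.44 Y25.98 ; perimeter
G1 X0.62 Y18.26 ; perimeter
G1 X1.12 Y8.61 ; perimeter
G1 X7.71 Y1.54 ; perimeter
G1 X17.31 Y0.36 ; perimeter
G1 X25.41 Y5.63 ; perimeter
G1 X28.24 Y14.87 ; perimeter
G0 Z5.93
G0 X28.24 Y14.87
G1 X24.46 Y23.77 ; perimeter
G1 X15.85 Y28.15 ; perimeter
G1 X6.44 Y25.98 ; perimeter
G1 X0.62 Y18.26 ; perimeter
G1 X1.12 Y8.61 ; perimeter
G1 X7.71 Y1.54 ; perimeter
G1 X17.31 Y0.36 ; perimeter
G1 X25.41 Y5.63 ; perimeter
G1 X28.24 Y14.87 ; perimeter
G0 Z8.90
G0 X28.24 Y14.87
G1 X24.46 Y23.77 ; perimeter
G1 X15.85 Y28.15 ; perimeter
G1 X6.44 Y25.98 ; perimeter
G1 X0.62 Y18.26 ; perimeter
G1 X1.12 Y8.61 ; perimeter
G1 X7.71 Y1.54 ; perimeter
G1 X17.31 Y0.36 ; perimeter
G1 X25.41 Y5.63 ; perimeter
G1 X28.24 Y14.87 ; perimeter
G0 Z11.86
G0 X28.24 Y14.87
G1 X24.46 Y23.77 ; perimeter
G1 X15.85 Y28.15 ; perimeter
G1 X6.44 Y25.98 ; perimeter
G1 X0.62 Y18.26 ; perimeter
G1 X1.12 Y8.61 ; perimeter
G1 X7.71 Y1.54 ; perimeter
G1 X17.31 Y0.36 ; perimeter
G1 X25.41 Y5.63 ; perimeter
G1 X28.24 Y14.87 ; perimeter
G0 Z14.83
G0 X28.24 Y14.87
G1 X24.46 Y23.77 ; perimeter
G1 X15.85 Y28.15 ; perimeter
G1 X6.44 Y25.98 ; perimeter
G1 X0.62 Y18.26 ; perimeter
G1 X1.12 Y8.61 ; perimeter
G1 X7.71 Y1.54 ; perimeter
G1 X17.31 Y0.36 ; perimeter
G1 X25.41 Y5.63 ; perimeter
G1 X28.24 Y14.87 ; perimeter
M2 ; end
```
solid part
  facet normal 0.0000 0.0000 -1.0000
    outer loop
      vertex 15.85 28.15 0.00
      vertex 24.46 23.77 0.00
      vertex 28.24 14.87 0.00
    endloop
  endfacet
  facet normal 0.0000 0.0000 -1.0000
    outer loop
      vertex 6.44 25.98 0.00
      vertex 15.85 28.15 0.00
      vertex 28.24 14.87 0.00
    endloop
  endfacet
  facet normal 0.0000 0.0000 -1.0000
    outer loop
      vertex 0.62 18.26 0.00
      vertex 6.44 25.98 0.00
      vertex 28.24 14.87 0.00
    endloop
  endfacet
  facet normal 0.0000 0.0000 -1.0000
    outer loop
      vertex 1.12 8.61 0.00
      vertex 0.62 18.26 0.00
      vertex 28.24 14.87 0.00
    endloop
  endfacet
  facet normal 0.0000 0.0000 -1.0000
    outer loop
      vertex 7.71 1.54 0.00
      vertex 1.12 8.61 0.00
      vertex 28.24 14.87 0.00
    endloop
  endfacet
  facet normal 0.0000 0.0000 -1.0000
    outer loop
      vertex 17.31 0.36 0.00
      vertex 7.71 1.54 0.00
      vertex 28.24 14.87 0.00
    endloop
  endfacet
  facet normal 0.0000 0.0000 -1.0000
    outer loop
      vertex 25.41 5.63 0.00
      vertex 17.31 0.36 0.00
      vertex 28.24 14.87 0.00
    endloop
  endfacet
  facet normal 0.0000 0.0000 1.0000
    outer loop
      vertex 28.24 14.87 14.83
      vertex 24.46 23.77 14.83
      vertex 15.85 28.15 14.83
    endloop
  endfacet
  facet normal 0.0000 0.0000 1.0000
    outer loop
      vertex 28.24 14.87 14.83
      vertex 15.85 28.15 14.83
      vertex 6.44 25.98 14.83
    endloop
  endfacet
  facet normal 0.0000 0.0000 1.0000
    outer loop
      vertex 28.24 14.87 14.83
      vertex 6.44 25.98 14.83
      vertex 0.62 18.26 14.83
    endloop
  endfacet
  facet normal 0.0000 0.0000 1.0000
    outer loop
      vertex 28.24 14.87 14.83
      vertex 0.62 18.26 14.83
      vertex 1.12 8.61 14.83
    endloop
  endfacet
  facet normal 0.0000 0.0000 1.0000
    outer loop
      vertex 28.24 14.87 14.83
      vertex 1.12 8.61 14.83
      vertex 7.71 1.54 14.83
    endloop
  endfacet
  facet normal 0.0000 0.0000 1.0000
    outer loop
      vertex 28.24 14.87 14.83
      vertex 7.71 1.54 14.83
      vertex 17.31 0.36 14.83
    endloop
  endfacet
  facet normal 0.0000 0.0000 1.0000
    outer loop
      vertex 28.24 14.87 14.83
      vertex 17.31 0.36 14.83
      vertex 25.41 5.63 14.83
    endloop
  endfacet
  facet normal 0.9204 0.3909 0.0000
    outer loop
      vertex 28.24 14.87 0.00
      vertex 24.46 23.77 0.00
      vertex 24.46 23.77 14.83
    endloop
  endfacet
  facet normal 0.9204 0.3909 0.0000
    outer loop
      vertex 28.24 14.87 0.00
      vertex 24.46 23.77 14.83
      vertex 28.24 14.87 14.83
    endloop
  endfacet
  facet normal 0.4534 0.8913 0.0000
    outer loop
      vertex 24.46 23.77 0.00
      vertex 15.85 28.15 0.00
      vertex 15.85 28.15 14.83
    endloop
  endfacet
  facet normal 0.4534 0.8913 0.0000
    outer loop
      vertex 24.46 23.77 0.00
      vertex 15.85 28.15 14.83
      vertex 24.46 23.77 14.83
    endloop
  endfacet
  facet normal -0.2247 0.9744 0.0000
    outer loop
      vertex 15.85 28.15 0.00
      vertex 6.44 25.98 0.00
      vertex 6.44 25.98 14.83
    endloop
  endfacet
  facet normal -0.2247 0.9744 0.0000
    outer loop
      vertex 15.85 28.15 0.00
      vertex 6.44 25.98 14.83
      vertex 15.85 28.15 14.83
    endloop
  endfacet
  facet normal -0.7985 0.6020 0.0000
    outer loop
      vertex 6.44 25.98 0.00
      vertex 0.62 18.26 0.00
      vertex 0.62 18.26 14.83
    endloop
  endfacet
  facet normal -0.7985 0.6020 0.0000
    outer loop
      vertex 6.44 25.98 0.00
      vertex 0.62 18.26 14.83
      vertex 6.44 25.98 14.83
    endloop
  endfacet
  facet normal -0.9987 -0.0517 0.0000
    outer loop
      vertex 0.62 18.26 0.00
      vertex 1.12 8.61 0.00
      vertex 1.12 8.61 14.83
    endloop
  endfacet
  facet normal -0.9987 -0.0517 0.0000
    outer loop
      vertex 0.62 18.26 0.00
      vertex 1.12 8.61 14.83
      vertex 0.62 18.26 14.83
    endloop
  endfacet
  facet normal -0.7315 -0.6818 0.0000
    outer loop
      vertex 1.12 8.61 0.00
      vertex 7.71 1.54 0.00
      vertex 7.71 1.54 14.83
    endloop
  endfacet
  facet normal -0.7315 -0.6818 0.0000
    outer loop
      vertex 1.12 8.61 0.00
      vertex 7.71 1.54 14.83
      vertex 1.12 8.61 14.83
    endloop
  endfacet
  facet normal -0.1220 -0.9925 0.0000
    outer loop
      vertex 7.71 1.54 0.00
      vertex 17.31 0.36 0.00
      vertex 17.31 0.36 14.83
    endloop
  endfacet
  facet normal -0.1220 -0.9925 0.0000
    outer loop
      vertex 7.71 1.54 0.00
      vertex 17.31 0.36 14.83
      vertex 7.71 1.54 14.83
    endloop
  endfacet
  facet normal 0.5454 -0.8382 0.0000
    outer loop
      vertex 17.31 0.36 0.00
      vertex 25.41 5.63 0.00
      vertex 25.41 5.63 14.83
    endloop
  endfacet
  facet normal 0.5454 -0.8382 0.0000
    outer loop
      vertex 17.31 0.36 0.00
      vertex 25.41 5.63 14.83
      vertex 17.31 0.36 14.83
    endloop
  endfacet
  facet normal 0.9562 -0.2928 0.0000
    outer loop
      vertex 25.41 5.63 0.00
      vertex 28.24 14.87 0.00
      vertex 28.24 14.87 14.83
    endloop
  endfacet
  facet normal 0.9562 -0.2928 0.0000
    outer loop
      vertex 25.41 5.63 0.00
      vertex 28.24 14.87 14.83
      vertex 25.41 5.63 14.83
    endloop
  endfacet
endsolid part

The G0 Z moves step by Δz≈2.97 mm. Every layer's G1 loop is the same polygon, so the solid is a straight extrusion of it from z=0 to z≈14.8. Closing with flat bottom and top caps and triangulating gives 32 facets — a regular 9-sided prism (a cylinder approximated with 9 flat sides), circumscribed radius ≈ 14.1 mm, height ≈ 14.8 mm.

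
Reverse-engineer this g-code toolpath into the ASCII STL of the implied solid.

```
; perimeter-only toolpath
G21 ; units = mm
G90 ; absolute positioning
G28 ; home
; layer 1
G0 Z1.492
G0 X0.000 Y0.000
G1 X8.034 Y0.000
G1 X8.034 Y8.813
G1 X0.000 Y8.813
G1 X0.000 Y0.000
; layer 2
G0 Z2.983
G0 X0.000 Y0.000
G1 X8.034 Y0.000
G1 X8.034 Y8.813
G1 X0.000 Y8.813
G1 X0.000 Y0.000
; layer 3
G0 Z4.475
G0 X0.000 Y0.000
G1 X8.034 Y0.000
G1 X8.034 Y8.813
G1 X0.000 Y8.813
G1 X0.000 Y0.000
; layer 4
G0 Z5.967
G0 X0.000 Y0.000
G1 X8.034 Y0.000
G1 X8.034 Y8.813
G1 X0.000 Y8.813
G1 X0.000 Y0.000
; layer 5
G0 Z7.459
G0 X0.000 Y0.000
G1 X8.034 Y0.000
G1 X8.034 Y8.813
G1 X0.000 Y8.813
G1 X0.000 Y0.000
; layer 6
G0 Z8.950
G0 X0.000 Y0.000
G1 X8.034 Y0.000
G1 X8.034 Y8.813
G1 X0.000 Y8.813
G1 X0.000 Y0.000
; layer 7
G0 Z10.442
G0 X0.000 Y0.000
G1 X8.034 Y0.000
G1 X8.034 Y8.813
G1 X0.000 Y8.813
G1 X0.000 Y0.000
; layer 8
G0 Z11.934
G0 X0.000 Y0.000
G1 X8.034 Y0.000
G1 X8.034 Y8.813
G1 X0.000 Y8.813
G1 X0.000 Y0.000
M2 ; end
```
solid part
  facet normal 0.0000 0.0000 -1.0000
    outer loop
      vertex 8.034 8.813 0.000
      vertex 8.034 0.000 0.000
      vertex 0.000 0.000 0.000
    endloop
  endfacet
  facet normal 0.0000 0.0000 -1.0000
    outer loop
      vertex 0.000 8.813 0.000
      vertex 8.034 8.813 0.000
      vertex 0.000 0.000 0.000
    endloop
  endfacet
  facet normal 0.0000 0.0000 1.0000
    outer loop
      vertex 0.000 0.000 11.934
      vertex 8.034 0.000 11.934
      vertex 8.034 8.813 11.934
    endloop
  endfacet
  facet normal 0.0000 0.0000 1.0000
    outer loop
      vertex 0.000 0.000 11.934
      vertex 8.034 8.813 11.934
      vertex 0.000 8.813 11.934
    endloop
  endfacet
  facet normal 0.0000 -1.0000 0.0000
    outer loop
      vertex 0.000 0.000 0.000
      vertex 8.034 0.000 0.000
      vertex 8.034 0.000 11.934
    endloop
  endfacet
  facet normal 0.0000 -1.0000 0.0000
    outer loop
      vertex 0.000 0.000 0.000
      vertex 8.034 0.000 11.934
      vertex 0.000 0.000 11.934
    endloop
  endfacet
  facet normal 0.0000 1.0000 0.0000
    outer loop
      vertex 8.034 8.813 11.934
      vertex 8.034 8.813 0.000
      vertex 0.000 8.813 0.000
    endloop
  endfacet
  facet normal 0.0000 1.0000 0.0000
    outer loop
      vertex 0.000 8.813 11.934
      vertex 8.034 8.813 11.934
      vertex 0.000 8.813 0.000
    endloop
  endfacet
  facet normal -1.0000 0.0000 0.0000
    outer loop
      vertex 0.000 8.813 11.934
      vertex 0.000 8.813 0.000
      vertex 0.000 0.000 0.000
    endloop
  endfacet
  facet normal -1.0000 0.0000 0.0000
    outer loop
      vertex 0.000 0.000 11.934
      vertex 0.000 8.813 11.934
      vertex 0.000 0.000 0.000
    endloop
  endfacet
  facet normal 1.0000 0.0000 0.0000
    outer loop
      vertex 8.034 0.000 0.000
      vertex 8.034 8.813 0.000
      vertex 8.034 8.813 11.934
    endloop
  endfacet
  facet normal 1.0000 0.0000 0.0000
    outer loop
      vertex 8.034 0.000 0.000
      vertex 8.034 8.813 11.934
      vertex 8.034 0.000 11.934
    endloop
  endfacet
endsolid part

The G0 Z moves step by Δz≈1.492 mm. Every layer's G1 loop is the same polygon, so the solid is a straight extrusion of it from z=0 to z≈11.9. Closing with flat bottom and top caps and triangulating gives 12 facets — a rectangular box, roughly 8.03 × 8.81 mm footprint and 11.9 mm tall.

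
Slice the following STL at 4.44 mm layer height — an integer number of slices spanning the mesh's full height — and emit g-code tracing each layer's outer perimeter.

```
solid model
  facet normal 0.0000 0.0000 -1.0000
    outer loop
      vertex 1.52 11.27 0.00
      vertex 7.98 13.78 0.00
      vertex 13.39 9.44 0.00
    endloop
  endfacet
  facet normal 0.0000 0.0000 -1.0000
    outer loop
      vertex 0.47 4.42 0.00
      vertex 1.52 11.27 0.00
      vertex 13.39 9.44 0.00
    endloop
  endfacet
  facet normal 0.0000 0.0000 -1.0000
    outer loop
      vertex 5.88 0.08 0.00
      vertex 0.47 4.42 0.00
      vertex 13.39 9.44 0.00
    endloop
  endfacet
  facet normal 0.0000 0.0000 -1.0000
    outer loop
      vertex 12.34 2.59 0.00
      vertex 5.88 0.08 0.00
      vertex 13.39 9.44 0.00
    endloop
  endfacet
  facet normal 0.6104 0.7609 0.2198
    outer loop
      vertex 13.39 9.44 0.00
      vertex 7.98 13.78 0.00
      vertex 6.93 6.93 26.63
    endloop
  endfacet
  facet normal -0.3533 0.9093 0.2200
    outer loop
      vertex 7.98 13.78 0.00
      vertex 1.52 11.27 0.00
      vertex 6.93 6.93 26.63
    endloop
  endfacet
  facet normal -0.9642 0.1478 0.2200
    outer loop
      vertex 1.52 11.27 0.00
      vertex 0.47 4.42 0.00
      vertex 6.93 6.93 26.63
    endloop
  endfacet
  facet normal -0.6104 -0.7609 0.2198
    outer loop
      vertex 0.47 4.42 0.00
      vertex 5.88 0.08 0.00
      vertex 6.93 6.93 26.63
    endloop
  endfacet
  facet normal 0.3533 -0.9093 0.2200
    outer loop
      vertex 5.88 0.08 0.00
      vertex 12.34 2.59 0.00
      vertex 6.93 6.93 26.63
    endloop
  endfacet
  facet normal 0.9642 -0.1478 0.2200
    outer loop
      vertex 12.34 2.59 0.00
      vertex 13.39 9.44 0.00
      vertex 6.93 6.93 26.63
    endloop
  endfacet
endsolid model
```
; perimeter-only toolpath
G21 ; units = mm
G90 ; absolute positioning
G28 ; home
; layer 1
G0 Z4.44
G0 X12.31 Y9.02
G1 X7.80 Y12.64
G1 X2.42 Y10.55
G1 X1.55 Y4.84
G1 X6.05 Y1.22
G1 X11.44 Y3.31
G1 X12.31 Y9.02
; layer 2
G0 Z8.88
G0 X11.24 Y8.60
G1 X7.63 Y11.50
G1 X3.32 Y9.82
G1 X2.62 Y5.26
G1 X6.23 Y2.36
G1 X10.54 Y4.04
G1 X11.24 Y8.60
; layer 3
G0 Z13.32
G0 X10.16 Y8.18
G1 X7.46 Y10.35
G1 X4.23 Y9.10
G1 X3.70 Y5.68
G1 X6.41 Y3.51
G1 X9.63 Y4.76
G1 X10.16 Y8.18
; layer 4
G0 Z17.75
G0 X9.08 Y7.77
G1 X7.28 Y9.21
G1 X5.13 Y8.38
G1 X4.78 Y6.09
G1 X6.58 Y4.65
G1 X8.73 Y5.48
G1 X9.08 Y7.77
; layer 5
G0 Z22.19
G0 X8.01 Y7.35
G1 X7.11 Y8.07
G1 X6.03 Y7.65
G1 X5.85 Y6.51
G1 X6.75 Y5.79
G1 X7.83 Y6.21
G1 X8.01 Y7.35
M2 ; end

The solid is a regular 6-sided pyramid, base circumscribed radius ≈ 6.93 mm, apex at z ≈ 26.6 mm. Slicing at Δz = 4.44 mm — 6 equal slices spanning the solid's height, so layer i sits at z = i·h/6 — gives 5 non-empty perimeters. Each is a 6-segment closed polygon; G0 lifts to the layer z and rapids to the start vertex, then G1 traces the edges. The cross-section shrinks linearly with z (the slice at the apex is degenerate and omitted).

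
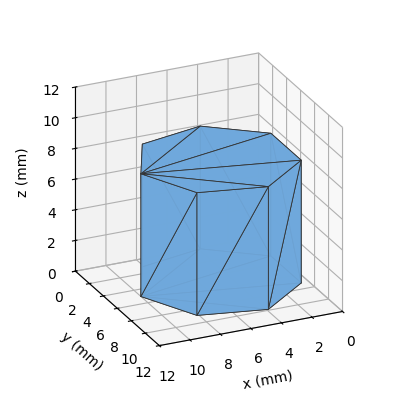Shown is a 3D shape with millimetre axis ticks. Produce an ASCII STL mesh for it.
Reading the render: the shape is a regular 7-sided prism (a cylinder approximated with 7 flat sides), circumscribed radius ≈ 5 mm, height ≈ 8 mm (dimensions read to the nearest mm from the axis ticks). For the STL, each face is triangulated and given an outward normal.

solid part
  facet normal 0.0000 0.0000 -1.0000
    outer loop
      vertex 3.887 9.875 0.000
      vertex 8.117 8.909 0.000
      vertex 10.000 5.000 0.000
    endloop
  endfacet
  facet normal 0.0000 0.0000 -1.0000
    outer loop
      vertex 0.495 7.169 0.000
      vertex 3.887 9.875 0.000
      vertex 10.000 5.000 0.000
    endloop
  endfacet
  facet normal 0.0000 0.0000 -1.0000
    outer loop
      vertex 0.495 2.831 0.000
      vertex 0.495 7.169 0.000
      vertex 10.000 5.000 0.000
    endloop
  endfacet
  facet normal 0.0000 0.0000 -1.0000
    outer loop
      vertex 3.887 0.125 0.000
      vertex 0.495 2.831 0.000
      vertex 10.000 5.000 0.000
    endloop
  endfacet
  facet normal 0.0000 0.0000 -1.0000
    outer loop
      vertex 8.117 1.091 0.000
      vertex 3.887 0.125 0.000
      vertex 10.000 5.000 0.000
    endloop
  endfacet
  facet normal 0.0000 0.0000 1.0000
    outer loop
      vertex 10.000 5.000 8.000
      vertex 8.117 8.909 8.000
      vertex 3.887 9.875 8.000
    endloop
  endfacet
  facet normal 0.0000 0.0000 1.0000
    outer loop
      vertex 10.000 5.000 8.000
      vertex 3.887 9.875 8.000
      vertex 0.495 7.169 8.000
    endloop
  endfacet
  facet normal 0.0000 0.0000 1.0000
    outer loop
      vertex 10.000 5.000 8.000
      vertex 0.495 7.169 8.000
      vertex 0.495 2.831 8.000
    endloop
  endfacet
  facet normal 0.0000 0.0000 1.0000
    outer loop
      vertex 10.000 5.000 8.000
      vertex 0.495 2.831 8.000
      vertex 3.887 0.125 8.000
    endloop
  endfacet
  facet normal 0.0000 0.0000 1.0000
    outer loop
      vertex 10.000 5.000 8.000
      vertex 3.887 0.125 8.000
      vertex 8.117 1.091 8.000
    endloop
  endfacet
  facet normal 0.9009 0.4340 0.0000
    outer loop
      vertex 10.000 5.000 0.000
      vertex 8.117 8.909 0.000
      vertex 8.117 8.909 8.000
    endloop
  endfacet
  facet normal 0.9009 0.4340 0.0000
    outer loop
      vertex 10.000 5.000 0.000
      vertex 8.117 8.909 8.000
      vertex 10.000 5.000 8.000
    endloop
  endfacet
  facet normal 0.2226 0.9749 0.0000
    outer loop
      vertex 8.117 8.909 0.000
      vertex 3.887 9.875 0.000
      vertex 3.887 9.875 8.000
    endloop
  endfacet
  facet normal 0.2226 0.9749 0.0000
    outer loop
      vertex 8.117 8.909 0.000
      vertex 3.887 9.875 8.000
      vertex 8.117 8.909 8.000
    endloop
  endfacet
  facet normal -0.6236 0.7817 0.0000
    outer loop
      vertex 3.887 9.875 0.000
      vertex 0.495 7.169 0.000
      vertex 0.495 7.169 8.000
    endloop
  endfacet
  facet normal -0.6236 0.7817 0.0000
    outer loop
      vertex 3.887 9.875 0.000
      vertex 0.495 7.169 8.000
      vertex 3.887 9.875 8.000
    endloop
  endfacet
  facet normal -1.0000 0.0000 0.0000
    outer loop
      vertex 0.495 7.169 0.000
      vertex 0.495 2.831 0.000
      vertex 0.495 2.831 8.000
    endloop
  endfacet
  facet normal -1.0000 0.0000 0.0000
    outer loop
      vertex 0.495 7.169 0.000
      vertex 0.495 2.831 8.000
      vertex 0.495 7.169 8.000
    endloop
  endfacet
  facet normal -0.6236 -0.7817 0.0000
    outer loop
      vertex 0.495 2.831 0.000
      vertex 3.887 0.125 0.000
      vertex 3.887 0.125 8.000
    endloop
  endfacet
  facet normal -0.6236 -0.7817 0.0000
    outer loop
      vertex 0.495 2.831 0.000
      vertex 3.887 0.125 8.000
      vertex 0.495 2.831 8.000
    endloop
  endfacet
  facet normal 0.2226 -0.9749 0.0000
    outer loop
      vertex 3.887 0.125 0.000
      vertex 8.117 1.091 0.000
      vertex 8.117 1.091 8.000
    endloop
  endfacet
  facet normal 0.2226 -0.9749 0.0000
    outer loop
      vertex 3.887 0.125 0.000
      vertex 8.117 1.091 8.000
      vertex 3.887 0.125 8.000
    endloop
  endfacet
  facet normal 0.9009 -0.4340 0.0000
    outer loop
      vertex 8.117 1.091 0.000
      vertex 10.000 5.000 0.000
      vertex 10.000 5.000 8.000
    endloop
  endfacet
  facet normal 0.9009 -0.4340 0.0000
    outer loop
      vertex 8.117 1.091 0.000
      vertex 10.000 5.000 8.000
      vertex 8.117 1.091 8.000
    endloop
  endfacet
endsolid part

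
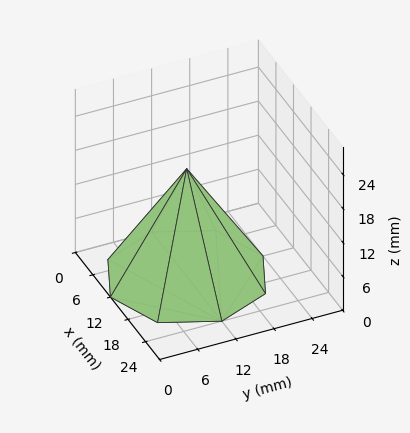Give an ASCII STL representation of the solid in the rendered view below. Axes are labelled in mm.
Reading the render: the shape is a regular 8-sided pyramid, base circumscribed radius ≈ 12 mm, apex at z ≈ 19 mm (dimensions read to the nearest mm from the axis ticks). For the STL, each face is triangulated and given an outward normal.

solid part
  facet normal 0.0000 0.0000 -1.0000
    outer loop
      vertex 12.00 24.00 0.00
      vertex 20.49 20.49 0.00
      vertex 24.00 12.00 0.00
    endloop
  endfacet
  facet normal 0.0000 0.0000 -1.0000
    outer loop
      vertex 3.51 20.49 0.00
      vertex 12.00 24.00 0.00
      vertex 24.00 12.00 0.00
    endloop
  endfacet
  facet normal 0.0000 0.0000 -1.0000
    outer loop
      vertex 0.00 12.00 0.00
      vertex 3.51 20.49 0.00
      vertex 24.00 12.00 0.00
    endloop
  endfacet
  facet normal 0.0000 0.0000 -1.0000
    outer loop
      vertex 3.51 3.51 0.00
      vertex 0.00 12.00 0.00
      vertex 24.00 12.00 0.00
    endloop
  endfacet
  facet normal 0.0000 0.0000 -1.0000
    outer loop
      vertex 12.00 0.00 0.00
      vertex 3.51 3.51 0.00
      vertex 24.00 12.00 0.00
    endloop
  endfacet
  facet normal 0.0000 0.0000 -1.0000
    outer loop
      vertex 20.49 3.51 0.00
      vertex 12.00 0.00 0.00
      vertex 24.00 12.00 0.00
    endloop
  endfacet
  facet normal 0.7981 0.3300 0.5041
    outer loop
      vertex 24.00 12.00 0.00
      vertex 20.49 20.49 0.00
      vertex 12.00 12.00 19.00
    endloop
  endfacet
  facet normal 0.3300 0.7981 0.5041
    outer loop
      vertex 20.49 20.49 0.00
      vertex 12.00 24.00 0.00
      vertex 12.00 12.00 19.00
    endloop
  endfacet
  facet normal -0.3300 0.7981 0.5041
    outer loop
      vertex 12.00 24.00 0.00
      vertex 3.51 20.49 0.00
      vertex 12.00 12.00 19.00
    endloop
  endfacet
  facet normal -0.7981 0.3300 0.5041
    outer loop
      vertex 3.51 20.49 0.00
      vertex 0.00 12.00 0.00
      vertex 12.00 12.00 19.00
    endloop
  endfacet
  facet normal -0.7981 -0.3300 0.5041
    outer loop
      vertex 0.00 12.00 0.00
      vertex 3.51 3.51 0.00
      vertex 12.00 12.00 19.00
    endloop
  endfacet
  facet normal -0.3300 -0.7981 0.5041
    outer loop
      vertex 3.51 3.51 0.00
      vertex 12.00 0.00 0.00
      vertex 12.00 12.00 19.00
    endloop
  endfacet
  facet normal 0.3300 -0.7981 0.5041
    outer loop
      vertex 12.00 0.00 0.00
      vertex 20.49 3.51 0.00
      vertex 12.00 12.00 19.00
    endloop
  endfacet
  facet normal 0.7981 -0.3300 0.5041
    outer loop
      vertex 20.49 3.51 0.00
      vertex 24.00 12.00 0.00
      vertex 12.00 12.00 19.00
    endloop
  endfacet
endsolid part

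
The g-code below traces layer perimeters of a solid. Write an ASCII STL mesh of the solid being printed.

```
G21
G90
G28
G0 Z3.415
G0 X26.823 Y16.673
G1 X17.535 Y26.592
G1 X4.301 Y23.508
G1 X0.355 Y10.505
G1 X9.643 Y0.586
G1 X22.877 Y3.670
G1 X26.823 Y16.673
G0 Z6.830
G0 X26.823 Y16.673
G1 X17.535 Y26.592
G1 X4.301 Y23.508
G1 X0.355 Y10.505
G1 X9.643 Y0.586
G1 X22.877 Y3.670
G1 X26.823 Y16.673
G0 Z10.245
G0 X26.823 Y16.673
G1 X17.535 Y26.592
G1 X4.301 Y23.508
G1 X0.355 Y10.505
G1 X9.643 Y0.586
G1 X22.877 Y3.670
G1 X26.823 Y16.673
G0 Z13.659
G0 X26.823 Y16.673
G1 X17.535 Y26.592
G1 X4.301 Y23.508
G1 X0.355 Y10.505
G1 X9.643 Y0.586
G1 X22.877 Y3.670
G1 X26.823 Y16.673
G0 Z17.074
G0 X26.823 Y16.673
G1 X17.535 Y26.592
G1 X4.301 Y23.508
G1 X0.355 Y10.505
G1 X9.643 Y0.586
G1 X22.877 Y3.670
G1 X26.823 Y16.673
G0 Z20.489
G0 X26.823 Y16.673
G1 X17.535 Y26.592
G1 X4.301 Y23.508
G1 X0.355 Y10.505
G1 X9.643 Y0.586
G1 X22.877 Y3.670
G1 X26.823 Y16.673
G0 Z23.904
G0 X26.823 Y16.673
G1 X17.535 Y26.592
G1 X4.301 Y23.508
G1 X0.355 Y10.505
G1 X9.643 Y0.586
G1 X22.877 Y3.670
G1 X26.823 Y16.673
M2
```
solid part
  facet normal 0.0000 0.0000 -1.0000
    outer loop
      vertex 4.301 23.508 0.000
      vertex 17.535 26.592 0.000
      vertex 26.823 16.673 0.000
    endloop
  endfacet
  facet normal 0.0000 0.0000 -1.0000
    outer loop
      vertex 0.355 10.505 0.000
      vertex 4.301 23.508 0.000
      vertex 26.823 16.673 0.000
    endloop
  endfacet
  facet normal 0.0000 0.0000 -1.0000
    outer loop
      vertex 9.643 0.586 0.000
      vertex 0.355 10.505 0.000
      vertex 26.823 16.673 0.000
    endloop
  endfacet
  facet normal 0.0000 0.0000 -1.0000
    outer loop
      vertex 22.877 3.670 0.000
      vertex 9.643 0.586 0.000
      vertex 26.823 16.673 0.000
    endloop
  endfacet
  facet normal 0.0000 0.0000 1.0000
    outer loop
      vertex 26.823 16.673 23.904
      vertex 17.535 26.592 23.904
      vertex 4.301 23.508 23.904
    endloop
  endfacet
  facet normal 0.0000 0.0000 1.0000
    outer loop
      vertex 26.823 16.673 23.904
      vertex 4.301 23.508 23.904
      vertex 0.355 10.505 23.904
    endloop
  endfacet
  facet normal 0.0000 0.0000 1.0000
    outer loop
      vertex 26.823 16.673 23.904
      vertex 0.355 10.505 23.904
      vertex 9.643 0.586 23.904
    endloop
  endfacet
  facet normal 0.0000 0.0000 1.0000
    outer loop
      vertex 26.823 16.673 23.904
      vertex 9.643 0.586 23.904
      vertex 22.877 3.670 23.904
    endloop
  endfacet
  facet normal 0.7299 0.6835 0.0000
    outer loop
      vertex 26.823 16.673 0.000
      vertex 17.535 26.592 0.000
      vertex 17.535 26.592 23.904
    endloop
  endfacet
  facet normal 0.7299 0.6835 0.0000
    outer loop
      vertex 26.823 16.673 0.000
      vertex 17.535 26.592 23.904
      vertex 26.823 16.673 23.904
    endloop
  endfacet
  facet normal -0.2270 0.9739 0.0000
    outer loop
      vertex 17.535 26.592 0.000
      vertex 4.301 23.508 0.000
      vertex 4.301 23.508 23.904
    endloop
  endfacet
  facet normal -0.2270 0.9739 0.0000
    outer loop
      vertex 17.535 26.592 0.000
      vertex 4.301 23.508 23.904
      vertex 17.535 26.592 23.904
    endloop
  endfacet
  facet normal -0.9569 0.2904 0.0000
    outer loop
      vertex 4.301 23.508 0.000
      vertex 0.355 10.505 0.000
      vertex 0.355 10.505 23.904
    endloop
  endfacet
  facet normal -0.9569 0.2904 0.0000
    outer loop
      vertex 4.301 23.508 0.000
      vertex 0.355 10.505 23.904
      vertex 4.301 23.508 23.904
    endloop
  endfacet
  facet normal -0.7299 -0.6835 0.0000
    outer loop
      vertex 0.355 10.505 0.000
      vertex 9.643 0.586 0.000
      vertex 9.643 0.586 23.904
    endloop
  endfacet
  facet normal -0.7299 -0.6835 0.0000
    outer loop
      vertex 0.355 10.505 0.000
      vertex 9.643 0.586 23.904
      vertex 0.355 10.505 23.904
    endloop
  endfacet
  facet normal 0.2270 -0.9739 0.0000
    outer loop
      vertex 9.643 0.586 0.000
      vertex 22.877 3.670 0.000
      vertex 22.877 3.670 23.904
    endloop
  endfacet
  facet normal 0.2270 -0.9739 0.0000
    outer loop
      vertex 9.643 0.586 0.000
      vertex 22.877 3.670 23.904
      vertex 9.643 0.586 23.904
    endloop
  endfacet
  facet normal 0.9569 -0.2904 0.0000
    outer loop
      vertex 22.877 3.670 0.000
      vertex 26.823 16.673 0.000
      vertex 26.823 16.673 23.904
    endloop
  endfacet
  facet normal 0.9569 -0.2904 0.0000
    outer loop
      vertex 22.877 3.670 0.000
      vertex 26.823 16.673 23.904
      vertex 22.877 3.670 23.904
    endloop
  endfacet
endsolid part

The G0 Z moves step by Δz≈3.415 mm. Every layer's G1 loop is the same polygon, so the solid is a straight extrusion of it from z=0 to z≈23.9. Closing with flat bottom and top caps and triangulating gives 20 facets — a regular 6-sided prism (a cylinder approximated with 6 flat sides), circumscribed radius ≈ 13.6 mm, height ≈ 23.9 mm.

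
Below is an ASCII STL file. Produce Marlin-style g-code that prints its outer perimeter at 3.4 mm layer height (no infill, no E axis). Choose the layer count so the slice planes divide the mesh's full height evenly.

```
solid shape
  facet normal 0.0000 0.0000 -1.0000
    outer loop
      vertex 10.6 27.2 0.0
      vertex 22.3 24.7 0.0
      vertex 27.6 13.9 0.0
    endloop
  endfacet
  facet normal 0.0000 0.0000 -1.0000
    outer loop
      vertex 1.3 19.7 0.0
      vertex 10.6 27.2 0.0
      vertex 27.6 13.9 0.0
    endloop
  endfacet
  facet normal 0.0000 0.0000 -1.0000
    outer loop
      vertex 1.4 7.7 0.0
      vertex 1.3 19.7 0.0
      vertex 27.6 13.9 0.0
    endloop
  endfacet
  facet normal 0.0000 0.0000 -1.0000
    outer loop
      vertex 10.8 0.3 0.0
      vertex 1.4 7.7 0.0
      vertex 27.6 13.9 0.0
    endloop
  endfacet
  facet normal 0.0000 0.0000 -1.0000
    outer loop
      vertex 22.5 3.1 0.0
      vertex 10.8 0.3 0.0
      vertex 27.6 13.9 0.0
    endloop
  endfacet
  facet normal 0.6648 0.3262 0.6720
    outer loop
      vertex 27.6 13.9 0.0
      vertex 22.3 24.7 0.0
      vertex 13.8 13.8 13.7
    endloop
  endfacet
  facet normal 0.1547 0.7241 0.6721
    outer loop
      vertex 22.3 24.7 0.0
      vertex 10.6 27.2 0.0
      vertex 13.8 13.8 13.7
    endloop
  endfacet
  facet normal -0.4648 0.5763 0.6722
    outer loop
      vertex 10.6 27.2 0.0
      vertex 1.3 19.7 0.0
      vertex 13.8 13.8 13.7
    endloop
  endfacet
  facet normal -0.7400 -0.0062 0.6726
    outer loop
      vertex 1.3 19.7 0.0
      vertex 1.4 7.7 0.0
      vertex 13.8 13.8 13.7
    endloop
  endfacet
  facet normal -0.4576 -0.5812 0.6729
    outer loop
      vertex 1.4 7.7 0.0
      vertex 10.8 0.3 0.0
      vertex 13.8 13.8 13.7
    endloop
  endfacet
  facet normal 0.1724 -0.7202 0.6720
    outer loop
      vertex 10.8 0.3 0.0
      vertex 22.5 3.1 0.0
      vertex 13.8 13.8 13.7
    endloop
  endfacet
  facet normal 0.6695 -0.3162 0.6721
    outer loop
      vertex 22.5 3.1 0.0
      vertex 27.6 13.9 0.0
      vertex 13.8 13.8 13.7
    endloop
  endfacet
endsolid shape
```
; perimeter-only toolpath
G21 ; units = mm
G90 ; absolute positioning
G28 ; home
; layer 1
G0 Z3.4
G0 X24.2 Y13.9
G1 X20.2 Y22.0
G1 X11.4 Y23.8
G1 X4.4 Y18.2
G1 X4.5 Y9.2
G1 X11.6 Y3.7
G1 X20.3 Y5.8
G1 X24.2 Y13.9
; layer 2
G0 Z6.8
G0 X20.7 Y13.9
G1 X18.1 Y19.2
G1 X12.2 Y20.5
G1 X7.6 Y16.8
G1 X7.6 Y10.8
G1 X12.3 Y7.1
G1 X18.1 Y8.5
G1 X20.7 Y13.9
; layer 3
G0 Z10.3
G0 X17.3 Y13.8
G1 X15.9 Y16.5
G1 X13.0 Y17.2
G1 X10.7 Y15.3
G1 X10.7 Y12.3
G1 X13.1 Y10.4
G1 X16.0 Y11.1
G1 X17.3 Y13.8
M2 ; end

The solid is a regular 7-sided pyramid, base circumscribed radius ≈ 13.8 mm, apex at z ≈ 13.7 mm. Slicing at Δz = 3.4 mm — 4 equal slices spanning the solid's height, so layer i sits at z = i·h/4 — gives 3 non-empty perimeters. Each is a 7-segment closed polygon; G0 lifts to the layer z and rapids to the start vertex, then G1 traces the edges. The cross-section shrinks linearly with z (the slice at the apex is degenerate and omitted).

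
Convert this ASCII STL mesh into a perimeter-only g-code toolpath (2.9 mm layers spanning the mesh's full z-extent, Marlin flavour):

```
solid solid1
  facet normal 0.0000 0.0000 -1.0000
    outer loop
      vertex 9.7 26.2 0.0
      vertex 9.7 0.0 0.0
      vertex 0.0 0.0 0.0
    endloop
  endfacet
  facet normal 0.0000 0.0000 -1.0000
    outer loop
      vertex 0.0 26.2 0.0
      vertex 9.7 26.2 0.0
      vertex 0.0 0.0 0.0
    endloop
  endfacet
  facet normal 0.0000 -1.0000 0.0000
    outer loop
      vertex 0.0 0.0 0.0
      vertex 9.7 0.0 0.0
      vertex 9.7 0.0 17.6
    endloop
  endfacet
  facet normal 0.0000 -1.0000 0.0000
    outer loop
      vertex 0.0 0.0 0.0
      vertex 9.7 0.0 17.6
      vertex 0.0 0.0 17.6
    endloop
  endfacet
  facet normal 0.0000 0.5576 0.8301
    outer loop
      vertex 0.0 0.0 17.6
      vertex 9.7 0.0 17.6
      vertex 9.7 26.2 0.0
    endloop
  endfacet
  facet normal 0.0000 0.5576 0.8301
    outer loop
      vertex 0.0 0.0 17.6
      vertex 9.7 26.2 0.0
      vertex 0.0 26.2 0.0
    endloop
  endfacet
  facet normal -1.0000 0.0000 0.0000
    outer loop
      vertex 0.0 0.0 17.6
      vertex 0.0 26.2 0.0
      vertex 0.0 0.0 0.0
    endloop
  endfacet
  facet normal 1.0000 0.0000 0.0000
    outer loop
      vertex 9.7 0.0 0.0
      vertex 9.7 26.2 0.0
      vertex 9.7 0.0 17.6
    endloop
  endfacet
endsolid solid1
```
; perimeter-only toolpath
G21 ; units = mm
G90 ; absolute positioning
G28 ; home
; layer 1
G0 Z2.9
G0 X0.0 Y0.0
G1 X9.7 Y0.0
G1 X9.7 Y21.8
G1 X0.0 Y21.8
G1 X0.0 Y0.0
; layer 2
G0 Z5.9
G0 X0.0 Y0.0
G1 X9.7 Y0.0
G1 X9.7 Y17.5
G1 X0.0 Y17.5
G1 X0.0 Y0.0
; layer 3
G0 Z8.8
G0 X0.0 Y0.0
G1 X9.7 Y0.0
G1 X9.7 Y13.1
G1 X0.0 Y13.1
G1 X0.0 Y0.0
; layer 4
G0 Z11.7
G0 X0.0 Y0.0
G1 X9.7 Y0.0
G1 X9.7 Y8.7
G1 X0.0 Y8.7
G1 X0.0 Y0.0
; layer 5
G0 Z14.7
G0 X0.0 Y0.0
G1 X9.7 Y0.0
G1 X9.7 Y4.4
G1 X0.0 Y4.4
G1 X0.0 Y0.0
M2 ; end

The solid is a wedge (ramp): 9.7 × 26.2 mm base, rising to 17.6 mm along the y=0 edge and sloping linearly to z=0 at y=26.2. Slicing at Δz = 2.9 mm — 6 equal slices spanning the solid's height, so layer i sits at z = i·h/6 — gives 5 non-empty perimeters. Each is a 4-segment closed polygon; G0 lifts to the layer z and rapids to the start vertex, then G1 traces the edges. The cross-section shrinks linearly with z (the slice at the apex is degenerate and omitted).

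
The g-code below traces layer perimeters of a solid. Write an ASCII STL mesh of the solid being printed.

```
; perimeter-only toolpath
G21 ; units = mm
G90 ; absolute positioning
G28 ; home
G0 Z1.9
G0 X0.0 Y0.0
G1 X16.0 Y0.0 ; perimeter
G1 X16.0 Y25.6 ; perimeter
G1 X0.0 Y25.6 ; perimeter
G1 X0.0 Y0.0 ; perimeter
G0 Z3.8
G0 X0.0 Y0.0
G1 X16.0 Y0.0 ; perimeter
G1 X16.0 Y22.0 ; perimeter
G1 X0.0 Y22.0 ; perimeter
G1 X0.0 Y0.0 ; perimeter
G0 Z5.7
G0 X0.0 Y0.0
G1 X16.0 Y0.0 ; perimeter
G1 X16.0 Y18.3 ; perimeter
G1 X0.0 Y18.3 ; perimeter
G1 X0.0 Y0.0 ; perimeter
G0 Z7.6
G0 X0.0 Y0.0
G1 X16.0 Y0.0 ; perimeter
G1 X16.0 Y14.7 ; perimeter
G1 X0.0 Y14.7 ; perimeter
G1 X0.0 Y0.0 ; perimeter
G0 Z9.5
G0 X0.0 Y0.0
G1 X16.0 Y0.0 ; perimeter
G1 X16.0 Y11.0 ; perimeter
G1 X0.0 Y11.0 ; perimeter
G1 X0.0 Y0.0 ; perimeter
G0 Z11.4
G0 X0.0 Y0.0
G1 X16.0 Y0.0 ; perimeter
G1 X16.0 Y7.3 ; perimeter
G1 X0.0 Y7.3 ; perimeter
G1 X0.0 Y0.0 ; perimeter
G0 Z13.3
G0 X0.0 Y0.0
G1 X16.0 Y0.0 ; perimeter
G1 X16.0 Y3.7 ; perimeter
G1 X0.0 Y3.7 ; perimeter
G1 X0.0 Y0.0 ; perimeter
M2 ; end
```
solid part
  facet normal 0.0000 0.0000 -1.0000
    outer loop
      vertex 16.0 29.3 0.0
      vertex 16.0 0.0 0.0
      vertex 0.0 0.0 0.0
    endloop
  endfacet
  facet normal 0.0000 0.0000 -1.0000
    outer loop
      vertex 0.0 29.3 0.0
      vertex 16.0 29.3 0.0
      vertex 0.0 0.0 0.0
    endloop
  endfacet
  facet normal 0.0000 -1.0000 0.0000
    outer loop
      vertex 0.0 0.0 0.0
      vertex 16.0 0.0 0.0
      vertex 16.0 0.0 15.2
    endloop
  endfacet
  facet normal 0.0000 -1.0000 0.0000
    outer loop
      vertex 0.0 0.0 0.0
      vertex 16.0 0.0 15.2
      vertex 0.0 0.0 15.2
    endloop
  endfacet
  facet normal 0.0000 0.4605 0.8877
    outer loop
      vertex 0.0 0.0 15.2
      vertex 16.0 0.0 15.2
      vertex 16.0 29.3 0.0
    endloop
  endfacet
  facet normal 0.0000 0.4605 0.8877
    outer loop
      vertex 0.0 0.0 15.2
      vertex 16.0 29.3 0.0
      vertex 0.0 29.3 0.0
    endloop
  endfacet
  facet normal -1.0000 0.0000 0.0000
    outer loop
      vertex 0.0 0.0 15.2
      vertex 0.0 29.3 0.0
      vertex 0.0 0.0 0.0
    endloop
  endfacet
  facet normal 1.0000 0.0000 0.0000
    outer loop
      vertex 16.0 0.0 0.0
      vertex 16.0 29.3 0.0
      vertex 16.0 0.0 15.2
    endloop
  endfacet
endsolid part

The G0 Z moves step by Δz≈1.9 mm. The G1 loops shrink linearly with z, so the solid tapers from its base footprint up to z≈15.2. Closing with a flat bottom cap and the tapered top and triangulating gives 8 facets — a wedge (ramp): 16 × 29.3 mm base, rising to 15.2 mm along the y=0 edge and sloping linearly to z=0 at y=29.3.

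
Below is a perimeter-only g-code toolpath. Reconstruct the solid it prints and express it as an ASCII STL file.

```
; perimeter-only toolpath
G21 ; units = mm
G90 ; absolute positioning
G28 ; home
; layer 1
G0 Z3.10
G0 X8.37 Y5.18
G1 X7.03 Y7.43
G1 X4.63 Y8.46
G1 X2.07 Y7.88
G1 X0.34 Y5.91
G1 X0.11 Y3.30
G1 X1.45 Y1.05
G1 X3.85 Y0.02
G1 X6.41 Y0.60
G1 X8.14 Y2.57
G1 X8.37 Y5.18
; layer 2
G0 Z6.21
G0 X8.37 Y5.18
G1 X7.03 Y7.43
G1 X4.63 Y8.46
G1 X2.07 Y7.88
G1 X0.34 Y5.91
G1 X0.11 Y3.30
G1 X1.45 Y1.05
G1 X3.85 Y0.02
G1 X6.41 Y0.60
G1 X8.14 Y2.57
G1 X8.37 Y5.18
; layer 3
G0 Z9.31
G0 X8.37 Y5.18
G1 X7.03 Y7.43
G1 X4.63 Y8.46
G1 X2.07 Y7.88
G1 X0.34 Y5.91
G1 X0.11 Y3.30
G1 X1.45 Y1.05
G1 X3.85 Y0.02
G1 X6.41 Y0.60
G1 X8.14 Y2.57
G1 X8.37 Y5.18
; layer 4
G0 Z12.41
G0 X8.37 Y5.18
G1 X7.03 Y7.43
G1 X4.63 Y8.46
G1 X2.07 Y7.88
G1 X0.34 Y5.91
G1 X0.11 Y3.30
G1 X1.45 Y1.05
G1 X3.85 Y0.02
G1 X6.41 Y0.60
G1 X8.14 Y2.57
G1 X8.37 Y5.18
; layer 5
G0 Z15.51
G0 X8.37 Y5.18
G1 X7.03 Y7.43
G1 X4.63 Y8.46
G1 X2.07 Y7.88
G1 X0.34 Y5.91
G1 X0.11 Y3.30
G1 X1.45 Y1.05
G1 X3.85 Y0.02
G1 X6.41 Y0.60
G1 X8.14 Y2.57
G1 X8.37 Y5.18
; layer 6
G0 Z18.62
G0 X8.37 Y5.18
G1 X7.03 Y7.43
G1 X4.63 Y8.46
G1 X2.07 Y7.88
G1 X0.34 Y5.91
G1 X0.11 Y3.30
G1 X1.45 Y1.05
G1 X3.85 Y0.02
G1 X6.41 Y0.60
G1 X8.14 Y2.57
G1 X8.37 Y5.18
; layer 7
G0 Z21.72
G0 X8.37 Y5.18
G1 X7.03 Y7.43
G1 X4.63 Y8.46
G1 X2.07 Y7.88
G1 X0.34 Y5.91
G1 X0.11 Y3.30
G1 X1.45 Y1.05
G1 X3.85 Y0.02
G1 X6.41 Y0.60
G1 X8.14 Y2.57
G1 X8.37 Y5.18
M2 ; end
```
solid part
  facet normal 0.0000 0.0000 -1.0000
    outer loop
      vertex 4.63 8.46 0.00
      vertex 7.03 7.43 0.00
      vertex 8.37 5.18 0.00
    endloop
  endfacet
  facet normal 0.0000 0.0000 -1.0000
    outer loop
      vertex 2.07 7.88 0.00
      vertex 4.63 8.46 0.00
      vertex 8.37 5.18 0.00
    endloop
  endfacet
  facet normal 0.0000 0.0000 -1.0000
    outer loop
      vertex 0.34 5.91 0.00
      vertex 2.07 7.88 0.00
      vertex 8.37 5.18 0.00
    endloop
  endfacet
  facet normal 0.0000 0.0000 -1.0000
    outer loop
      vertex 0.11 3.30 0.00
      vertex 0.34 5.91 0.00
      vertex 8.37 5.18 0.00
    endloop
  endfacet
  facet normal 0.0000 0.0000 -1.0000
    outer loop
      vertex 1.45 1.05 0.00
      vertex 0.11 3.30 0.00
      vertex 8.37 5.18 0.00
    endloop
  endfacet
  facet normal 0.0000 0.0000 -1.0000
    outer loop
      vertex 3.85 0.02 0.00
      vertex 1.45 1.05 0.00
      vertex 8.37 5.18 0.00
    endloop
  endfacet
  facet normal 0.0000 0.0000 -1.0000
    outer loop
      vertex 6.41 0.60 0.00
      vertex 3.85 0.02 0.00
      vertex 8.37 5.18 0.00
    endloop
  endfacet
  facet normal 0.0000 0.0000 -1.0000
    outer loop
      vertex 8.14 2.57 0.00
      vertex 6.41 0.60 0.00
      vertex 8.37 5.18 0.00
    endloop
  endfacet
  facet normal 0.0000 0.0000 1.0000
    outer loop
      vertex 8.37 5.18 21.72
      vertex 7.03 7.43 21.72
      vertex 4.63 8.46 21.72
    endloop
  endfacet
  facet normal 0.0000 0.0000 1.0000
    outer loop
      vertex 8.37 5.18 21.72
      vertex 4.63 8.46 21.72
      vertex 2.07 7.88 21.72
    endloop
  endfacet
  facet normal 0.0000 0.0000 1.0000
    outer loop
      vertex 8.37 5.18 21.72
      vertex 2.07 7.88 21.72
      vertex 0.34 5.91 21.72
    endloop
  endfacet
  facet normal 0.0000 0.0000 1.0000
    outer loop
      vertex 8.37 5.18 21.72
      vertex 0.34 5.91 21.72
      vertex 0.11 3.30 21.72
    endloop
  endfacet
  facet normal 0.0000 0.0000 1.0000
    outer loop
      vertex 8.37 5.18 21.72
      vertex 0.11 3.30 21.72
      vertex 1.45 1.05 21.72
    endloop
  endfacet
  facet normal 0.0000 0.0000 1.0000
    outer loop
      vertex 8.37 5.18 21.72
      vertex 1.45 1.05 21.72
      vertex 3.85 0.02 21.72
    endloop
  endfacet
  facet normal 0.0000 0.0000 1.0000
    outer loop
      vertex 8.37 5.18 21.72
      vertex 3.85 0.02 21.72
      vertex 6.41 0.60 21.72
    endloop
  endfacet
  facet normal 0.0000 0.0000 1.0000
    outer loop
      vertex 8.37 5.18 21.72
      vertex 6.41 0.60 21.72
      vertex 8.14 2.57 21.72
    endloop
  endfacet
  facet normal 0.8592 0.5117 0.0000
    outer loop
      vertex 8.37 5.18 0.00
      vertex 7.03 7.43 0.00
      vertex 7.03 7.43 21.72
    endloop
  endfacet
  facet normal 0.8592 0.5117 0.0000
    outer loop
      vertex 8.37 5.18 0.00
      vertex 7.03 7.43 21.72
      vertex 8.37 5.18 21.72
    endloop
  endfacet
  facet normal 0.3944 0.9189 0.0000
    outer loop
      vertex 7.03 7.43 0.00
      vertex 4.63 8.46 0.00
      vertex 4.63 8.46 21.72
    endloop
  endfacet
  facet normal 0.3944 0.9189 0.0000
    outer loop
      vertex 7.03 7.43 0.00
      vertex 4.63 8.46 21.72
      vertex 7.03 7.43 21.72
    endloop
  endfacet
  facet normal -0.2210 0.9753 0.0000
    outer loop
      vertex 4.63 8.46 0.00
      vertex 2.07 7.88 0.00
      vertex 2.07 7.88 21.72
    endloop
  endfacet
  facet normal -0.2210 0.9753 0.0000
    outer loop
      vertex 4.63 8.46 0.00
      vertex 2.07 7.88 21.72
      vertex 4.63 8.46 21.72
    endloop
  endfacet
  facet normal -0.7514 0.6599 0.0000
    outer loop
      vertex 2.07 7.88 0.00
      vertex 0.34 5.91 0.00
      vertex 0.34 5.91 21.72
    endloop
  endfacet
  facet normal -0.7514 0.6599 0.0000
    outer loop
      vertex 2.07 7.88 0.00
      vertex 0.34 5.91 21.72
      vertex 2.07 7.88 21.72
    endloop
  endfacet
  facet normal -0.9961 0.0878 0.0000
    outer loop
      vertex 0.34 5.91 0.00
      vertex 0.11 3.30 0.00
      vertex 0.11 3.30 21.72
    endloop
  endfacet
  facet normal -0.9961 0.0878 0.0000
    outer loop
      vertex 0.34 5.91 0.00
      vertex 0.11 3.30 21.72
      vertex 0.34 5.91 21.72
    endloop
  endfacet
  facet normal -0.8592 -0.5117 0.0000
    outer loop
      vertex 0.11 3.30 0.00
      vertex 1.45 1.05 0.00
      vertex 1.45 1.05 21.72
    endloop
  endfacet
  facet normal -0.8592 -0.5117 0.0000
    outer loop
      vertex 0.11 3.30 0.00
      vertex 1.45 1.05 21.72
      vertex 0.11 3.30 21.72
    endloop
  endfacet
  facet normal -0.3944 -0.9189 0.0000
    outer loop
      vertex 1.45 1.05 0.00
      vertex 3.85 0.02 0.00
      vertex 3.85 0.02 21.72
    endloop
  endfacet
  facet normal -0.3944 -0.9189 0.0000
    outer loop
      vertex 1.45 1.05 0.00
      vertex 3.85 0.02 21.72
      vertex 1.45 1.05 21.72
    endloop
  endfacet
  facet normal 0.2210 -0.9753 0.0000
    outer loop
      vertex 3.85 0.02 0.00
      vertex 6.41 0.60 0.00
      vertex 6.41 0.60 21.72
    endloop
  endfacet
  facet normal 0.2210 -0.9753 0.0000
    outer loop
      vertex 3.85 0.02 0.00
      vertex 6.41 0.60 21.72
      vertex 3.85 0.02 21.72
    endloop
  endfacet
  facet normal 0.7514 -0.6599 0.0000
    outer loop
      vertex 6.41 0.60 0.00
      vertex 8.14 2.57 0.00
      vertex 8.14 2.57 21.72
    endloop
  endfacet
  facet normal 0.7514 -0.6599 0.0000
    outer loop
      vertex 6.41 0.60 0.00
      vertex 8.14 2.57 21.72
      vertex 6.41 0.60 21.72
    endloop
  endfacet
  facet normal 0.9961 -0.0878 0.0000
    outer loop
      vertex 8.14 2.57 0.00
      vertex 8.37 5.18 0.00
      vertex 8.37 5.18 21.72
    endloop
  endfacet
  facet normal 0.9961 -0.0878 0.0000
    outer loop
      vertex 8.14 2.57 0.00
      vertex 8.37 5.18 21.72
      vertex 8.14 2.57 21.72
    endloop
  endfacet
endsolid part

The G0 Z moves step by Δz≈3.10 mm. Every layer's G1 loop is the same polygon, so the solid is a straight extrusion of it from z=0 to z≈21.7. Closing with flat bottom and top caps and triangulating gives 36 facets — a regular 10-sided prism (a cylinder approximated with 10 flat sides), circumscribed radius ≈ 4.24 mm, height ≈ 21.7 mm.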